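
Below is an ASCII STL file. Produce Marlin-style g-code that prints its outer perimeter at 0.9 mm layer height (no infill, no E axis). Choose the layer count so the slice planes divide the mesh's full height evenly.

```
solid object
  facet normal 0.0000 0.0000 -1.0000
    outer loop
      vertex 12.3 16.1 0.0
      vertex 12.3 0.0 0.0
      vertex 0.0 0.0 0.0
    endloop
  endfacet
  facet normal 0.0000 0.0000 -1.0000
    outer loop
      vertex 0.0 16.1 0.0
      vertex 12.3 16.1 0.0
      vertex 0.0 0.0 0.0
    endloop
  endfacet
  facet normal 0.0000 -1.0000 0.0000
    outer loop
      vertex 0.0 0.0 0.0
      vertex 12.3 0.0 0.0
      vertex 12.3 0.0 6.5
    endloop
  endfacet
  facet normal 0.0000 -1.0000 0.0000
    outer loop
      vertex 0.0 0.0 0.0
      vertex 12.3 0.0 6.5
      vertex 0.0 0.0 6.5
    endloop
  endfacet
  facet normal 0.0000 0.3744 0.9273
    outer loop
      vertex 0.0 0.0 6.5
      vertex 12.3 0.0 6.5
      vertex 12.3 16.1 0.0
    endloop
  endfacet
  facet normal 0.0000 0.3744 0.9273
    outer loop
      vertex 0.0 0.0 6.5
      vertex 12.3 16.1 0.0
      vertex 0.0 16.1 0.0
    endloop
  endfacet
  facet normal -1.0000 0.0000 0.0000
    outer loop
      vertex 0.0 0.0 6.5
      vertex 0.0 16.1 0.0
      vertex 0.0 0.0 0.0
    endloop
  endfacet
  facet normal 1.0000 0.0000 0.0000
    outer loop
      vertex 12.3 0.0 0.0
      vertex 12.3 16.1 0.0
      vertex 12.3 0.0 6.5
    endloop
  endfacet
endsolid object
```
; perimeter-only toolpath
G21 ; units = mm
G90 ; absolute positioning
G28 ; home
; layer 1
G0 Z0.9
G0 X0.0 Y0.0
G1 X12.3 Y0.0
G1 X12.3 Y13.8
G1 X0.0 Y13.8
G1 X0.0 Y0.0
; layer 2
G0 Z1.9
G0 X0.0 Y0.0
G1 X12.3 Y0.0
G1 X12.3 Y11.5
G1 X0.0 Y11.5
G1 X0.0 Y0.0
; layer 3
G0 Z2.8
G0 X0.0 Y0.0
G1 X12.3 Y0.0
G1 X12.3 Y9.2
G1 X0.0 Y9.2
G1 X0.0 Y0.0
; layer 4
G0 Z3.7
G0 X0.0 Y0.0
G1 X12.3 Y0.0
G1 X12.3 Y6.9
G1 X0.0 Y6.9
G1 X0.0 Y0.0
; layer 5
G0 Z4.6
G0 X0.0 Y0.0
G1 X12.3 Y0.0
G1 X12.3 Y4.6
G1 X0.0 Y4.6
G1 X0.0 Y0.0
; layer 6
G0 Z5.6
G0 X0.0 Y0.0
G1 X12.3 Y0.0
G1 X12.3 Y2.3
G1 X0.0 Y2.3
G1 X0.0 Y0.0
M2 ; end

The solid is a wedge (ramp): 12.3 × 16.1 mm base, rising to 6.5 mm along the y=0 edge and sloping linearly to z=0 at y=16.1. Slicing at Δz = 0.9 mm — 7 equal slices spanning the solid's height, so layer i sits at z = i·h/7 — gives 6 non-empty perimeters. Each is a 4-segment closed polygon; G0 lifts to the layer z and rapids to the start vertex, then G1 traces the edges. The cross-section shrinks linearly with z (the slice at the apex is degenerate and omitted).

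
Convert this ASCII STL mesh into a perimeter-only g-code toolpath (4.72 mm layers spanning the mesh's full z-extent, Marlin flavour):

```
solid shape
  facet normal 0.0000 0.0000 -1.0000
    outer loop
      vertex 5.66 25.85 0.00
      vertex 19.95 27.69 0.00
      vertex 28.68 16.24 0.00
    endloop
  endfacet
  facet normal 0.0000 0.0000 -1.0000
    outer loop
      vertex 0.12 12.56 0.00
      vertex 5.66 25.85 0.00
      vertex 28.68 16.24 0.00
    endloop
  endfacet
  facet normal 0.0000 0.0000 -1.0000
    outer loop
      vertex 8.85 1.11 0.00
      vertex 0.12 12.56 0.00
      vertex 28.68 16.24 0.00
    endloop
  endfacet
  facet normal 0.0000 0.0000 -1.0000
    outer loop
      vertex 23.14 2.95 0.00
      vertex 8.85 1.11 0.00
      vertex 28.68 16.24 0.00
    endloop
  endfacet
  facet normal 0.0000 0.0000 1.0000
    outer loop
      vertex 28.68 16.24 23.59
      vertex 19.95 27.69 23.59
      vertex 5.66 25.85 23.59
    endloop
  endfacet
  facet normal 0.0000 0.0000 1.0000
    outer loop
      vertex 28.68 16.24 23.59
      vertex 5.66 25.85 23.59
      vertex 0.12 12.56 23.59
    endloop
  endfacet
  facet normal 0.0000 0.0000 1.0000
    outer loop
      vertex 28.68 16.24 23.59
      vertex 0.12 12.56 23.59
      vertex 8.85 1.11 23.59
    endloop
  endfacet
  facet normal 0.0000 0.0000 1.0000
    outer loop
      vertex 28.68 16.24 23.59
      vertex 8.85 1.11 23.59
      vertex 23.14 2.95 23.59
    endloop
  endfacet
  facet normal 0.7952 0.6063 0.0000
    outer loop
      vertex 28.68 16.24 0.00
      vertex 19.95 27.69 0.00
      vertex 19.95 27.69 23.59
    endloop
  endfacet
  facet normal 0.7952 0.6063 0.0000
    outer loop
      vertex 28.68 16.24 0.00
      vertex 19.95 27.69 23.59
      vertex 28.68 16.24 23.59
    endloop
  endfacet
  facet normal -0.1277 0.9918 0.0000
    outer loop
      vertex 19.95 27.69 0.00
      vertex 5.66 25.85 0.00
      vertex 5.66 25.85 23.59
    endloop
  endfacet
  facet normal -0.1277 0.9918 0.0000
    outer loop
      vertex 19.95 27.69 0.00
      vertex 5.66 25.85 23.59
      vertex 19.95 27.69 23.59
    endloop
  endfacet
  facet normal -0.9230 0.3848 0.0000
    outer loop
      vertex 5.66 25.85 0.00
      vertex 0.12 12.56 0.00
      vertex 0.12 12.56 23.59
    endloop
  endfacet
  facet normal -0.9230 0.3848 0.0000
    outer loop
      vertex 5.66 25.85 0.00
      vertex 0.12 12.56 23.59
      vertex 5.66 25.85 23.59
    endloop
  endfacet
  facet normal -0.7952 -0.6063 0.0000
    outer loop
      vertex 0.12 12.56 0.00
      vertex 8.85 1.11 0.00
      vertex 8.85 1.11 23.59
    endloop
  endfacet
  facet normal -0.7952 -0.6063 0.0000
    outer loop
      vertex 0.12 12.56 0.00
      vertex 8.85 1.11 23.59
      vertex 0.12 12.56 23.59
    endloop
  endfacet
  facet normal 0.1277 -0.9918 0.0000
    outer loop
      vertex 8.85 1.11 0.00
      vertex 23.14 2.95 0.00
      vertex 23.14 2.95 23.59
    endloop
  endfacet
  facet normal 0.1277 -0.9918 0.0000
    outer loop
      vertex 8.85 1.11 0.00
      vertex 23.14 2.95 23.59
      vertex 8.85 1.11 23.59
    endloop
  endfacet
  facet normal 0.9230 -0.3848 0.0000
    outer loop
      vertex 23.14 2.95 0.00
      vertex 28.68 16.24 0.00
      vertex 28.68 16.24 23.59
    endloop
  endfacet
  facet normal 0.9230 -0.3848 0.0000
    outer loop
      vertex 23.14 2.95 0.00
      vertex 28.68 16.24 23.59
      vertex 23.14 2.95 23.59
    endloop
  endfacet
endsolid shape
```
; perimeter-only toolpath
G21 ; units = mm
G90 ; absolute positioning
G28 ; home
; layer 1
G0 Z4.72
G0 X28.68 Y16.24
G1 X19.95 Y27.69
G1 X5.66 Y25.85
G1 X0.12 Y12.56
G1 X8.85 Y1.11
G1 X23.14 Y2.95
G1 X28.68 Y16.24
; layer 2
G0 Z9.44
G0 X28.68 Y16.24
G1 X19.95 Y27.69
G1 X5.66 Y25.85
G1 X0.12 Y12.56
G1 X8.85 Y1.11
G1 X23.14 Y2.95
G1 X28.68 Y16.24
; layer 3
G0 Z14.15
G0 X28.68 Y16.24
G1 X19.95 Y27.69
G1 X5.66 Y25.85
G1 X0.12 Y12.56
G1 X8.85 Y1.11
G1 X23.14 Y2.95
G1 X28.68 Y16.24
; layer 4
G0 Z18.87
G0 X28.68 Y16.24
G1 X19.95 Y27.69
G1 X5.66 Y25.85
G1 X0.12 Y12.56
G1 X8.85 Y1.11
G1 X23.14 Y2.95
G1 X28.68 Y16.24
; layer 5
G0 Z23.59
G0 X28.68 Y16.24
G1 X19.95 Y27.69
G1 X5.66 Y25.85
G1 X0.12 Y12.56
G1 X8.85 Y1.11
G1 X23.14 Y2.95
G1 X28.68 Y16.24
M2 ; end

The solid is a regular 6-sided prism (a cylinder approximated with 6 flat sides), circumscribed radius ≈ 14.4 mm, height ≈ 23.6 mm. Slicing at Δz = 4.72 mm — 5 equal slices spanning the solid's height, so layer i sits at z = i·h/5 — gives 5 non-empty perimeters. Each is a 6-segment closed polygon; G0 lifts to the layer z and rapids to the start vertex, then G1 traces the edges.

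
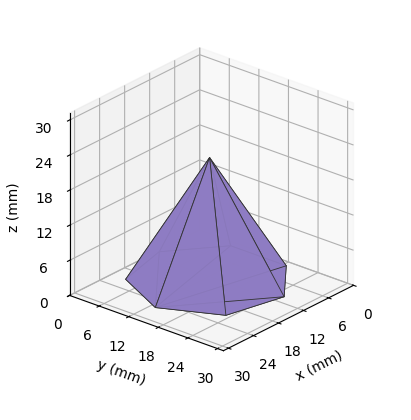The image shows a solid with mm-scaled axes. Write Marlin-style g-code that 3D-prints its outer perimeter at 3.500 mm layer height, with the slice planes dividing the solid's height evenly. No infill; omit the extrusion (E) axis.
Reading the render: the shape is a regular 7-sided pyramid, base circumscribed radius ≈ 13 mm, apex at z ≈ 21 mm (dimensions read to the nearest mm from the axis ticks). For the g-code, the solid's height is divided into equal slices at the stated Δz and each level perimeter traced with G1 moves after a G0 lift.

; perimeter-only toolpath
G21 ; units = mm
G90 ; absolute positioning
G28 ; home
; layer 1
G0 Z3.500
G0 X23.833 Y13.000
G1 X19.754 Y21.470
G1 X10.589 Y23.562
G1 X3.239 Y17.700
G1 X3.239 Y8.300
G1 X10.589 Y2.438
G1 X19.754 Y4.530
G1 X23.833 Y13.000
; layer 2
G0 Z7.000
G0 X21.667 Y13.000
G1 X18.403 Y19.776
G1 X11.071 Y21.449
G1 X5.191 Y16.760
G1 X5.191 Y9.240
G1 X11.071 Y4.551
G1 X18.403 Y6.224
G1 X21.667 Y13.000
; layer 3
G0 Z10.500
G0 X19.500 Y13.000
G1 X17.053 Y18.082
G1 X11.553 Y19.337
G1 X7.143 Y15.820
G1 X7.143 Y10.180
G1 X11.553 Y6.663
G1 X17.053 Y7.918
G1 X19.500 Y13.000
; layer 4
G0 Z14.000
G0 X17.333 Y13.000
G1 X15.702 Y16.388
G1 X12.036 Y17.225
G1 X9.096 Y14.880
G1 X9.096 Y11.120
G1 X12.036 Y8.775
G1 X15.702 Y9.612
G1 X17.333 Y13.000
; layer 5
G0 Z17.500
G0 X15.167 Y13.000
G1 X14.351 Y14.694
G1 X12.518 Y15.112
G1 X11.048 Y13.940
G1 X11.048 Y12.060
G1 X12.518 Y10.888
G1 X14.351 Y11.306
G1 X15.167 Y13.000
M2 ; end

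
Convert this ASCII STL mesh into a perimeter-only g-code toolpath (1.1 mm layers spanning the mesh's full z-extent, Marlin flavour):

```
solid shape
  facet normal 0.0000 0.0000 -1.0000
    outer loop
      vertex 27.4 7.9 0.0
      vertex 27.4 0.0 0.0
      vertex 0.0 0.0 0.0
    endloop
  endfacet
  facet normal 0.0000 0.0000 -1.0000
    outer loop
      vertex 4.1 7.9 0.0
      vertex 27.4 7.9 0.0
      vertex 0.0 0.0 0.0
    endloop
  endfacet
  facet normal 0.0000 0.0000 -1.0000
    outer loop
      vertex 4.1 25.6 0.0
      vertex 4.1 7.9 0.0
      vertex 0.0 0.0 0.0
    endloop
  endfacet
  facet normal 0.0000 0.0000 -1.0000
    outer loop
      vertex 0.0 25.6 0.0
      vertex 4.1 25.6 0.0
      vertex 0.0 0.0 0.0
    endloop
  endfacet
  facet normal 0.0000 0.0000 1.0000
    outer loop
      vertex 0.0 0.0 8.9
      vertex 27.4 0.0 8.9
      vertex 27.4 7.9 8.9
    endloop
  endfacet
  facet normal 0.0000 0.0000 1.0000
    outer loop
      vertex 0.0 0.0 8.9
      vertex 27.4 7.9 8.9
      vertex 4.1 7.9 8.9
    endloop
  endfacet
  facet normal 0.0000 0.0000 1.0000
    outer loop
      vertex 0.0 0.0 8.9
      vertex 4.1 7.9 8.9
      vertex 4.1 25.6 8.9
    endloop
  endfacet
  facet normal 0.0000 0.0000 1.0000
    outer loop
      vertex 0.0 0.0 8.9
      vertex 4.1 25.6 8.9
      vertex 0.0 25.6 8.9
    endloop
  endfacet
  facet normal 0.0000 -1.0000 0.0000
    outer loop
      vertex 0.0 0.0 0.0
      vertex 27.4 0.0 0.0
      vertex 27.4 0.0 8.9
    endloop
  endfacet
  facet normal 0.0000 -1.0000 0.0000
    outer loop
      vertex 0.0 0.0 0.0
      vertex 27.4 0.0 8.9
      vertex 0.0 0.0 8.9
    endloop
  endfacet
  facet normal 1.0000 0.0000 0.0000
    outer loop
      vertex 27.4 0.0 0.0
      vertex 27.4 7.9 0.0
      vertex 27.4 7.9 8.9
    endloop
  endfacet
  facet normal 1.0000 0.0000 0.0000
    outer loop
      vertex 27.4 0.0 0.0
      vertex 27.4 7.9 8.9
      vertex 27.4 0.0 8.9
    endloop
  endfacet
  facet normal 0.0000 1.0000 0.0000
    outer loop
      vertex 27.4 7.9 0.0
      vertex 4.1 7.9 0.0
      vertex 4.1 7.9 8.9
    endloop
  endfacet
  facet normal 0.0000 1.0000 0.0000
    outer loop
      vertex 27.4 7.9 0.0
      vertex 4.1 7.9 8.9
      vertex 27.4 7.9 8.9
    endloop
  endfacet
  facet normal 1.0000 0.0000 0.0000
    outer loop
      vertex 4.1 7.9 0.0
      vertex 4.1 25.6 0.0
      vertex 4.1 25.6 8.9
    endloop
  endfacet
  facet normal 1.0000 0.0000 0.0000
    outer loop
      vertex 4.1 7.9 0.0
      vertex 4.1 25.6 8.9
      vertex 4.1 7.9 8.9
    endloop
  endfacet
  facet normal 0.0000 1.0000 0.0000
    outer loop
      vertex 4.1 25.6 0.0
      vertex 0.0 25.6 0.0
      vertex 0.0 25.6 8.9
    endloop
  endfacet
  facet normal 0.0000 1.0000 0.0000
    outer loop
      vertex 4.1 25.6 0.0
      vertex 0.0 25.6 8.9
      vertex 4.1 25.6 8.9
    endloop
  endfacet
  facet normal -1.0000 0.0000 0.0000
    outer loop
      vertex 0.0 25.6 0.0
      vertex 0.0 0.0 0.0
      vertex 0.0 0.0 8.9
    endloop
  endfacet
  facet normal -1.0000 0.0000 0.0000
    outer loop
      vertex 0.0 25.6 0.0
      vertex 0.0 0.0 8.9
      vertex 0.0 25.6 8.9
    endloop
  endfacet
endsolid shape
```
; perimeter-only toolpath
G21 ; units = mm
G90 ; absolute positioning
G28 ; home
; layer 1
G0 Z1.1
G0 X0.0 Y0.0
G1 X27.4 Y0.0
G1 X27.4 Y7.9
G1 X4.1 Y7.9
G1 X4.1 Y25.6
G1 X0.0 Y25.6
G1 X0.0 Y0.0
; layer 2
G0 Z2.2
G0 X0.0 Y0.0
G1 X27.4 Y0.0
G1 X27.4 Y7.9
G1 X4.1 Y7.9
G1 X4.1 Y25.6
G1 X0.0 Y25.6
G1 X0.0 Y0.0
; layer 3
G0 Z3.3
G0 X0.0 Y0.0
G1 X27.4 Y0.0
G1 X27.4 Y7.9
G1 X4.1 Y7.9
G1 X4.1 Y25.6
G1 X0.0 Y25.6
G1 X0.0 Y0.0
; layer 4
G0 Z4.5
G0 X0.0 Y0.0
G1 X27.4 Y0.0
G1 X27.4 Y7.9
G1 X4.1 Y7.9
G1 X4.1 Y25.6
G1 X0.0 Y25.6
G1 X0.0 Y0.0
; layer 5
G0 Z5.6
G0 X0.0 Y0.0
G1 X27.4 Y0.0
G1 X27.4 Y7.9
G1 X4.1 Y7.9
G1 X4.1 Y25.6
G1 X0.0 Y25.6
G1 X0.0 Y0.0
; layer 6
G0 Z6.7
G0 X0.0 Y0.0
G1 X27.4 Y0.0
G1 X27.4 Y7.9
G1 X4.1 Y7.9
G1 X4.1 Y25.6
G1 X0.0 Y25.6
G1 X0.0 Y0.0
; layer 7
G0 Z7.8
G0 X0.0 Y0.0
G1 X27.4 Y0.0
G1 X27.4 Y7.9
G1 X4.1 Y7.9
G1 X4.1 Y25.6
G1 X0.0 Y25.6
G1 X0.0 Y0.0
; layer 8
G0 Z8.9
G0 X0.0 Y0.0
G1 X27.4 Y0.0
G1 X27.4 Y7.9
G1 X4.1 Y7.9
G1 X4.1 Y25.6
G1 X0.0 Y25.6
G1 X0.0 Y0.0
M2 ; end

The solid is an L-shaped prism: outer 27.4 × 25.6 mm, arm thicknesses ≈ 7.9 mm (horizontal) and 4.1 mm (vertical), extruded 8.9 mm in z. Slicing at Δz = 1.1 mm — 8 equal slices spanning the solid's height, so layer i sits at z = i·h/8 — gives 8 non-empty perimeters. Each is a 6-segment closed polygon; G0 lifts to the layer z and rapids to the start vertex, then G1 traces the edges.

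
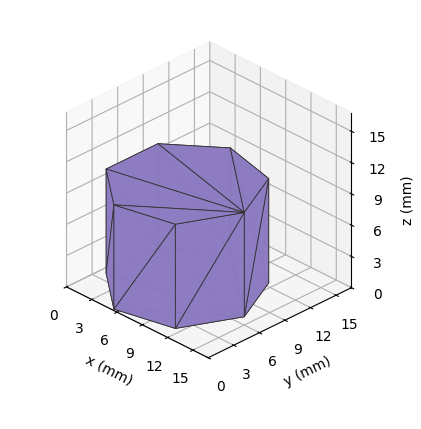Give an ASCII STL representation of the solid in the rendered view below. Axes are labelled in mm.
Reading the render: the shape is a regular 7-sided prism (a cylinder approximated with 7 flat sides), circumscribed radius ≈ 7 mm, height ≈ 10 mm (dimensions read to the nearest mm from the axis ticks). For the STL, each face is triangulated and given an outward normal.

solid part
  facet normal 0.0000 0.0000 -1.0000
    outer loop
      vertex 5.442 13.824 0.000
      vertex 11.364 12.473 0.000
      vertex 14.000 7.000 0.000
    endloop
  endfacet
  facet normal 0.0000 0.0000 -1.0000
    outer loop
      vertex 0.693 10.037 0.000
      vertex 5.442 13.824 0.000
      vertex 14.000 7.000 0.000
    endloop
  endfacet
  facet normal 0.0000 0.0000 -1.0000
    outer loop
      vertex 0.693 3.963 0.000
      vertex 0.693 10.037 0.000
      vertex 14.000 7.000 0.000
    endloop
  endfacet
  facet normal 0.0000 0.0000 -1.0000
    outer loop
      vertex 5.442 0.176 0.000
      vertex 0.693 3.963 0.000
      vertex 14.000 7.000 0.000
    endloop
  endfacet
  facet normal 0.0000 0.0000 -1.0000
    outer loop
      vertex 11.364 1.527 0.000
      vertex 5.442 0.176 0.000
      vertex 14.000 7.000 0.000
    endloop
  endfacet
  facet normal 0.0000 0.0000 1.0000
    outer loop
      vertex 14.000 7.000 10.000
      vertex 11.364 12.473 10.000
      vertex 5.442 13.824 10.000
    endloop
  endfacet
  facet normal 0.0000 0.0000 1.0000
    outer loop
      vertex 14.000 7.000 10.000
      vertex 5.442 13.824 10.000
      vertex 0.693 10.037 10.000
    endloop
  endfacet
  facet normal 0.0000 0.0000 1.0000
    outer loop
      vertex 14.000 7.000 10.000
      vertex 0.693 10.037 10.000
      vertex 0.693 3.963 10.000
    endloop
  endfacet
  facet normal 0.0000 0.0000 1.0000
    outer loop
      vertex 14.000 7.000 10.000
      vertex 0.693 3.963 10.000
      vertex 5.442 0.176 10.000
    endloop
  endfacet
  facet normal 0.0000 0.0000 1.0000
    outer loop
      vertex 14.000 7.000 10.000
      vertex 5.442 0.176 10.000
      vertex 11.364 1.527 10.000
    endloop
  endfacet
  facet normal 0.9009 0.4339 0.0000
    outer loop
      vertex 14.000 7.000 0.000
      vertex 11.364 12.473 0.000
      vertex 11.364 12.473 10.000
    endloop
  endfacet
  facet normal 0.9009 0.4339 0.0000
    outer loop
      vertex 14.000 7.000 0.000
      vertex 11.364 12.473 10.000
      vertex 14.000 7.000 10.000
    endloop
  endfacet
  facet normal 0.2224 0.9750 0.0000
    outer loop
      vertex 11.364 12.473 0.000
      vertex 5.442 13.824 0.000
      vertex 5.442 13.824 10.000
    endloop
  endfacet
  facet normal 0.2224 0.9750 0.0000
    outer loop
      vertex 11.364 12.473 0.000
      vertex 5.442 13.824 10.000
      vertex 11.364 12.473 10.000
    endloop
  endfacet
  facet normal -0.6235 0.7818 0.0000
    outer loop
      vertex 5.442 13.824 0.000
      vertex 0.693 10.037 0.000
      vertex 0.693 10.037 10.000
    endloop
  endfacet
  facet normal -0.6235 0.7818 0.0000
    outer loop
      vertex 5.442 13.824 0.000
      vertex 0.693 10.037 10.000
      vertex 5.442 13.824 10.000
    endloop
  endfacet
  facet normal -1.0000 0.0000 0.0000
    outer loop
      vertex 0.693 10.037 0.000
      vertex 0.693 3.963 0.000
      vertex 0.693 3.963 10.000
    endloop
  endfacet
  facet normal -1.0000 0.0000 0.0000
    outer loop
      vertex 0.693 10.037 0.000
      vertex 0.693 3.963 10.000
      vertex 0.693 10.037 10.000
    endloop
  endfacet
  facet normal -0.6235 -0.7818 0.0000
    outer loop
      vertex 0.693 3.963 0.000
      vertex 5.442 0.176 0.000
      vertex 5.442 0.176 10.000
    endloop
  endfacet
  facet normal -0.6235 -0.7818 0.0000
    outer loop
      vertex 0.693 3.963 0.000
      vertex 5.442 0.176 10.000
      vertex 0.693 3.963 10.000
    endloop
  endfacet
  facet normal 0.2224 -0.9750 0.0000
    outer loop
      vertex 5.442 0.176 0.000
      vertex 11.364 1.527 0.000
      vertex 11.364 1.527 10.000
    endloop
  endfacet
  facet normal 0.2224 -0.9750 0.0000
    outer loop
      vertex 5.442 0.176 0.000
      vertex 11.364 1.527 10.000
      vertex 5.442 0.176 10.000
    endloop
  endfacet
  facet normal 0.9009 -0.4339 0.0000
    outer loop
      vertex 11.364 1.527 0.000
      vertex 14.000 7.000 0.000
      vertex 14.000 7.000 10.000
    endloop
  endfacet
  facet normal 0.9009 -0.4339 0.0000
    outer loop
      vertex 11.364 1.527 0.000
      vertex 14.000 7.000 10.000
      vertex 11.364 1.527 10.000
    endloop
  endfacet
endsolid part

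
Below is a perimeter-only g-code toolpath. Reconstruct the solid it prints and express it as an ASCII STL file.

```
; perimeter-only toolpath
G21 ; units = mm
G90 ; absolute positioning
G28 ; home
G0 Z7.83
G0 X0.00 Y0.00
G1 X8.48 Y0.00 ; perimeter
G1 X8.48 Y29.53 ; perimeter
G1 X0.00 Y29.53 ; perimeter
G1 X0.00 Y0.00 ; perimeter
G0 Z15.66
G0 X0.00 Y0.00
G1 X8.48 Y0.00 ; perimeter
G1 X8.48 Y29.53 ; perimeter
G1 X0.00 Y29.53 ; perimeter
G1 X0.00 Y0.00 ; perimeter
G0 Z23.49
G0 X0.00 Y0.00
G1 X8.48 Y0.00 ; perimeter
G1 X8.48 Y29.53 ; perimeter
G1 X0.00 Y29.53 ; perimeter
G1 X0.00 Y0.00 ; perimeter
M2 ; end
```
solid part
  facet normal 0.0000 0.0000 -1.0000
    outer loop
      vertex 8.48 29.53 0.00
      vertex 8.48 0.00 0.00
      vertex 0.00 0.00 0.00
    endloop
  endfacet
  facet normal 0.0000 0.0000 -1.0000
    outer loop
      vertex 0.00 29.53 0.00
      vertex 8.48 29.53 0.00
      vertex 0.00 0.00 0.00
    endloop
  endfacet
  facet normal 0.0000 0.0000 1.0000
    outer loop
      vertex 0.00 0.00 23.49
      vertex 8.48 0.00 23.49
      vertex 8.48 29.53 23.49
    endloop
  endfacet
  facet normal 0.0000 0.0000 1.0000
    outer loop
      vertex 0.00 0.00 23.49
      vertex 8.48 29.53 23.49
      vertex 0.00 29.53 23.49
    endloop
  endfacet
  facet normal 0.0000 -1.0000 0.0000
    outer loop
      vertex 0.00 0.00 0.00
      vertex 8.48 0.00 0.00
      vertex 8.48 0.00 23.49
    endloop
  endfacet
  facet normal 0.0000 -1.0000 0.0000
    outer loop
      vertex 0.00 0.00 0.00
      vertex 8.48 0.00 23.49
      vertex 0.00 0.00 23.49
    endloop
  endfacet
  facet normal 0.0000 1.0000 0.0000
    outer loop
      vertex 8.48 29.53 23.49
      vertex 8.48 29.53 0.00
      vertex 0.00 29.53 0.00
    endloop
  endfacet
  facet normal 0.0000 1.0000 0.0000
    outer loop
      vertex 0.00 29.53 23.49
      vertex 8.48 29.53 23.49
      vertex 0.00 29.53 0.00
    endloop
  endfacet
  facet normal -1.0000 0.0000 0.0000
    outer loop
      vertex 0.00 29.53 23.49
      vertex 0.00 29.53 0.00
      vertex 0.00 0.00 0.00
    endloop
  endfacet
  facet normal -1.0000 0.0000 0.0000
    outer loop
      vertex 0.00 0.00 23.49
      vertex 0.00 29.53 23.49
      vertex 0.00 0.00 0.00
    endloop
  endfacet
  facet normal 1.0000 0.0000 0.0000
    outer loop
      vertex 8.48 0.00 0.00
      vertex 8.48 29.53 0.00
      vertex 8.48 29.53 23.49
    endloop
  endfacet
  facet normal 1.0000 0.0000 0.0000
    outer loop
      vertex 8.48 0.00 0.00
      vertex 8.48 29.53 23.49
      vertex 8.48 0.00 23.49
    endloop
  endfacet
endsolid part

The G0 Z moves step by Δz≈7.83 mm. Every layer's G1 loop is the same polygon, so the solid is a straight extrusion of it from z=0 to z≈23.5. Closing with flat bottom and top caps and triangulating gives 12 facets — a rectangular box, roughly 8.48 × 29.5 mm footprint and 23.5 mm tall.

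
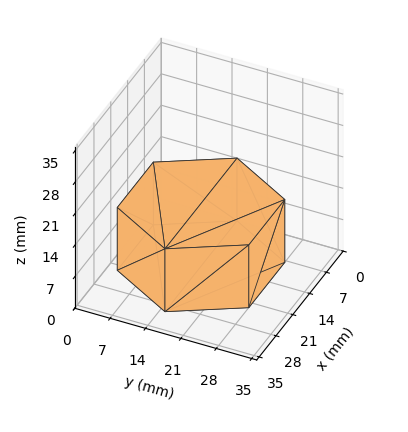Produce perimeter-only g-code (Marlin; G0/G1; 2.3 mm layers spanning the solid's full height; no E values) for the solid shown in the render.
Reading the render: the shape is a regular 6-sided prism (a cylinder approximated with 6 flat sides), circumscribed radius ≈ 15 mm, height ≈ 14 mm (dimensions read to the nearest mm from the axis ticks). For the g-code, the solid's height is divided into equal slices at the stated Δz and each level perimeter traced with G1 moves after a G0 lift.

; perimeter-only toolpath
G21 ; units = mm
G90 ; absolute positioning
G28 ; home
; layer 1
G0 Z2.3
G0 X30.0 Y15.0
G1 X22.5 Y28.0
G1 X7.5 Y28.0
G1 X0.0 Y15.0
G1 X7.5 Y2.0
G1 X22.5 Y2.0
G1 X30.0 Y15.0
; layer 2
G0 Z4.7
G0 X30.0 Y15.0
G1 X22.5 Y28.0
G1 X7.5 Y28.0
G1 X0.0 Y15.0
G1 X7.5 Y2.0
G1 X22.5 Y2.0
G1 X30.0 Y15.0
; layer 3
G0 Z7.0
G0 X30.0 Y15.0
G1 X22.5 Y28.0
G1 X7.5 Y28.0
G1 X0.0 Y15.0
G1 X7.5 Y2.0
G1 X22.5 Y2.0
G1 X30.0 Y15.0
; layer 4
G0 Z9.3
G0 X30.0 Y15.0
G1 X22.5 Y28.0
G1 X7.5 Y28.0
G1 X0.0 Y15.0
G1 X7.5 Y2.0
G1 X22.5 Y2.0
G1 X30.0 Y15.0
; layer 5
G0 Z11.7
G0 X30.0 Y15.0
G1 X22.5 Y28.0
G1 X7.5 Y28.0
G1 X0.0 Y15.0
G1 X7.5 Y2.0
G1 X22.5 Y2.0
G1 X30.0 Y15.0
; layer 6
G0 Z14.0
G0 X30.0 Y15.0
G1 X22.5 Y28.0
G1 X7.5 Y28.0
G1 X0.0 Y15.0
G1 X7.5 Y2.0
G1 X22.5 Y2.0
G1 X30.0 Y15.0
M2 ; end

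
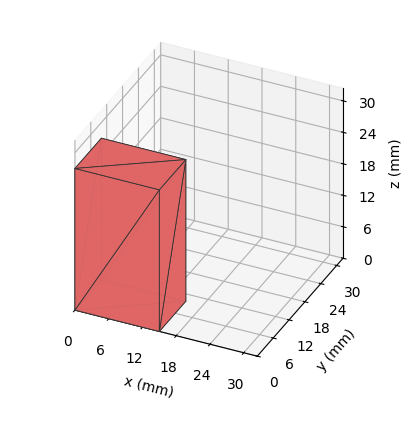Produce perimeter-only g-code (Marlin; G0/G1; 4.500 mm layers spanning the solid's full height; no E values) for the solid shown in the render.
Reading the render: the shape is a rectangular box, roughly 15 × 10 mm footprint and 27 mm tall (dimensions read to the nearest mm from the axis ticks). For the g-code, the solid's height is divided into equal slices at the stated Δz and each level perimeter traced with G1 moves after a G0 lift.

; perimeter-only toolpath
G21 ; units = mm
G90 ; absolute positioning
G28 ; home
; layer 1
G0 Z4.500
G0 X0.000 Y0.000
G1 X15.000 Y0.000
G1 X15.000 Y10.000
G1 X0.000 Y10.000
G1 X0.000 Y0.000
; layer 2
G0 Z9.000
G0 X0.000 Y0.000
G1 X15.000 Y0.000
G1 X15.000 Y10.000
G1 X0.000 Y10.000
G1 X0.000 Y0.000
; layer 3
G0 Z13.500
G0 X0.000 Y0.000
G1 X15.000 Y0.000
G1 X15.000 Y10.000
G1 X0.000 Y10.000
G1 X0.000 Y0.000
; layer 4
G0 Z18.000
G0 X0.000 Y0.000
G1 X15.000 Y0.000
G1 X15.000 Y10.000
G1 X0.000 Y10.000
G1 X0.000 Y0.000
; layer 5
G0 Z22.500
G0 X0.000 Y0.000
G1 X15.000 Y0.000
G1 X15.000 Y10.000
G1 X0.000 Y10.000
G1 X0.000 Y0.000
; layer 6
G0 Z27.000
G0 X0.000 Y0.000
G1 X15.000 Y0.000
G1 X15.000 Y10.000
G1 X0.000 Y10.000
G1 X0.000 Y0.000
M2 ; end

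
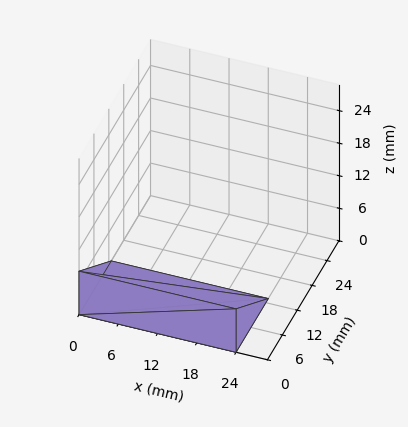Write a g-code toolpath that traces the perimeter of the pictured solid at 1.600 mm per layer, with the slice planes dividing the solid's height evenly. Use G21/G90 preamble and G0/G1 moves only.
Reading the render: the shape is a wedge (ramp): 24 × 13 mm base, rising to 8 mm along the y=0 edge and sloping linearly to z=0 at y=13 (dimensions read to the nearest mm from the axis ticks). For the g-code, the solid's height is divided into equal slices at the stated Δz and each level perimeter traced with G1 moves after a G0 lift.

; perimeter-only toolpath
G21 ; units = mm
G90 ; absolute positioning
G28 ; home
; layer 1
G0 Z1.600
G0 X0.000 Y0.000
G1 X24.000 Y0.000
G1 X24.000 Y10.400
G1 X0.000 Y10.400
G1 X0.000 Y0.000
; layer 2
G0 Z3.200
G0 X0.000 Y0.000
G1 X24.000 Y0.000
G1 X24.000 Y7.800
G1 X0.000 Y7.800
G1 X0.000 Y0.000
; layer 3
G0 Z4.800
G0 X0.000 Y0.000
G1 X24.000 Y0.000
G1 X24.000 Y5.200
G1 X0.000 Y5.200
G1 X0.000 Y0.000
; layer 4
G0 Z6.400
G0 X0.000 Y0.000
G1 X24.000 Y0.000
G1 X24.000 Y2.600
G1 X0.000 Y2.600
G1 X0.000 Y0.000
M2 ; end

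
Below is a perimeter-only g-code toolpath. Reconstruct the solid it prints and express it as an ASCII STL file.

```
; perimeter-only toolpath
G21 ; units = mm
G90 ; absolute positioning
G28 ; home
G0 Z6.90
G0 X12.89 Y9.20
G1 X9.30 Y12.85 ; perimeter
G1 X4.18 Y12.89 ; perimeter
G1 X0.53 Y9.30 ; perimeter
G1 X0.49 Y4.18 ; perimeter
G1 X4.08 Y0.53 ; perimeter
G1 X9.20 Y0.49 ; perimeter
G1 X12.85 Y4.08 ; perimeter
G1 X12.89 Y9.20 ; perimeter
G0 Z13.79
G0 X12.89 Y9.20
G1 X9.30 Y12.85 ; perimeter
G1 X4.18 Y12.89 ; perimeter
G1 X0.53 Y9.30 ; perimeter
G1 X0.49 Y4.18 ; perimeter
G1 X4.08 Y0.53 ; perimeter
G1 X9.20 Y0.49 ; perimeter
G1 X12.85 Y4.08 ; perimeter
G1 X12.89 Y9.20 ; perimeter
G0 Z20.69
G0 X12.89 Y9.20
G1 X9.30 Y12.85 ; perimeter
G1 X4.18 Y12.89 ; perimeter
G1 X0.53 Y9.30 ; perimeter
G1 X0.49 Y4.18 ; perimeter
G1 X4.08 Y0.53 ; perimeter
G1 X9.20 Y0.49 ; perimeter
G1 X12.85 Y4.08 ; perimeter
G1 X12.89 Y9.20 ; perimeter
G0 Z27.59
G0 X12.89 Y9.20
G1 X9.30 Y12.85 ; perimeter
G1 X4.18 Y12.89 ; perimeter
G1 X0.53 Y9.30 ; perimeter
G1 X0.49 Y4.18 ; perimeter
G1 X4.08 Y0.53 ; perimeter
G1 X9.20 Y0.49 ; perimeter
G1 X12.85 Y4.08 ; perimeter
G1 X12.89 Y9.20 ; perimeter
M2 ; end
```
solid part
  facet normal 0.0000 0.0000 -1.0000
    outer loop
      vertex 4.18 12.89 0.00
      vertex 9.30 12.85 0.00
      vertex 12.89 9.20 0.00
    endloop
  endfacet
  facet normal 0.0000 0.0000 -1.0000
    outer loop
      vertex 0.53 9.30 0.00
      vertex 4.18 12.89 0.00
      vertex 12.89 9.20 0.00
    endloop
  endfacet
  facet normal 0.0000 0.0000 -1.0000
    outer loop
      vertex 0.49 4.18 0.00
      vertex 0.53 9.30 0.00
      vertex 12.89 9.20 0.00
    endloop
  endfacet
  facet normal 0.0000 0.0000 -1.0000
    outer loop
      vertex 4.08 0.53 0.00
      vertex 0.49 4.18 0.00
      vertex 12.89 9.20 0.00
    endloop
  endfacet
  facet normal 0.0000 0.0000 -1.0000
    outer loop
      vertex 9.20 0.49 0.00
      vertex 4.08 0.53 0.00
      vertex 12.89 9.20 0.00
    endloop
  endfacet
  facet normal 0.0000 0.0000 -1.0000
    outer loop
      vertex 12.85 4.08 0.00
      vertex 9.20 0.49 0.00
      vertex 12.89 9.20 0.00
    endloop
  endfacet
  facet normal 0.0000 0.0000 1.0000
    outer loop
      vertex 12.89 9.20 27.59
      vertex 9.30 12.85 27.59
      vertex 4.18 12.89 27.59
    endloop
  endfacet
  facet normal 0.0000 0.0000 1.0000
    outer loop
      vertex 12.89 9.20 27.59
      vertex 4.18 12.89 27.59
      vertex 0.53 9.30 27.59
    endloop
  endfacet
  facet normal 0.0000 0.0000 1.0000
    outer loop
      vertex 12.89 9.20 27.59
      vertex 0.53 9.30 27.59
      vertex 0.49 4.18 27.59
    endloop
  endfacet
  facet normal 0.0000 0.0000 1.0000
    outer loop
      vertex 12.89 9.20 27.59
      vertex 0.49 4.18 27.59
      vertex 4.08 0.53 27.59
    endloop
  endfacet
  facet normal 0.0000 0.0000 1.0000
    outer loop
      vertex 12.89 9.20 27.59
      vertex 4.08 0.53 27.59
      vertex 9.20 0.49 27.59
    endloop
  endfacet
  facet normal 0.0000 0.0000 1.0000
    outer loop
      vertex 12.89 9.20 27.59
      vertex 9.20 0.49 27.59
      vertex 12.85 4.08 27.59
    endloop
  endfacet
  facet normal 0.7129 0.7012 0.0000
    outer loop
      vertex 12.89 9.20 0.00
      vertex 9.30 12.85 0.00
      vertex 9.30 12.85 27.59
    endloop
  endfacet
  facet normal 0.7129 0.7012 0.0000
    outer loop
      vertex 12.89 9.20 0.00
      vertex 9.30 12.85 27.59
      vertex 12.89 9.20 27.59
    endloop
  endfacet
  facet normal 0.0078 1.0000 0.0000
    outer loop
      vertex 9.30 12.85 0.00
      vertex 4.18 12.89 0.00
      vertex 4.18 12.89 27.59
    endloop
  endfacet
  facet normal 0.0078 1.0000 0.0000
    outer loop
      vertex 9.30 12.85 0.00
      vertex 4.18 12.89 27.59
      vertex 9.30 12.85 27.59
    endloop
  endfacet
  facet normal -0.7012 0.7129 0.0000
    outer loop
      vertex 4.18 12.89 0.00
      vertex 0.53 9.30 0.00
      vertex 0.53 9.30 27.59
    endloop
  endfacet
  facet normal -0.7012 0.7129 0.0000
    outer loop
      vertex 4.18 12.89 0.00
      vertex 0.53 9.30 27.59
      vertex 4.18 12.89 27.59
    endloop
  endfacet
  facet normal -1.0000 0.0078 0.0000
    outer loop
      vertex 0.53 9.30 0.00
      vertex 0.49 4.18 0.00
      vertex 0.49 4.18 27.59
    endloop
  endfacet
  facet normal -1.0000 0.0078 0.0000
    outer loop
      vertex 0.53 9.30 0.00
      vertex 0.49 4.18 27.59
      vertex 0.53 9.30 27.59
    endloop
  endfacet
  facet normal -0.7129 -0.7012 0.0000
    outer loop
      vertex 0.49 4.18 0.00
      vertex 4.08 0.53 0.00
      vertex 4.08 0.53 27.59
    endloop
  endfacet
  facet normal -0.7129 -0.7012 0.0000
    outer loop
      vertex 0.49 4.18 0.00
      vertex 4.08 0.53 27.59
      vertex 0.49 4.18 27.59
    endloop
  endfacet
  facet normal -0.0078 -1.0000 0.0000
    outer loop
      vertex 4.08 0.53 0.00
      vertex 9.20 0.49 0.00
      vertex 9.20 0.49 27.59
    endloop
  endfacet
  facet normal -0.0078 -1.0000 0.0000
    outer loop
      vertex 4.08 0.53 0.00
      vertex 9.20 0.49 27.59
      vertex 4.08 0.53 27.59
    endloop
  endfacet
  facet normal 0.7012 -0.7129 0.0000
    outer loop
      vertex 9.20 0.49 0.00
      vertex 12.85 4.08 0.00
      vertex 12.85 4.08 27.59
    endloop
  endfacet
  facet normal 0.7012 -0.7129 0.0000
    outer loop
      vertex 9.20 0.49 0.00
      vertex 12.85 4.08 27.59
      vertex 9.20 0.49 27.59
    endloop
  endfacet
  facet normal 1.0000 -0.0078 0.0000
    outer loop
      vertex 12.85 4.08 0.00
      vertex 12.89 9.20 0.00
      vertex 12.89 9.20 27.59
    endloop
  endfacet
  facet normal 1.0000 -0.0078 0.0000
    outer loop
      vertex 12.85 4.08 0.00
      vertex 12.89 9.20 27.59
      vertex 12.85 4.08 27.59
    endloop
  endfacet
endsolid part

The G0 Z moves step by Δz≈6.90 mm. Every layer's G1 loop is the same polygon, so the solid is a straight extrusion of it from z=0 to z≈27.6. Closing with flat bottom and top caps and triangulating gives 28 facets — a regular 8-sided prism (a cylinder approximated with 8 flat sides), circumscribed radius ≈ 6.69 mm, height ≈ 27.6 mm.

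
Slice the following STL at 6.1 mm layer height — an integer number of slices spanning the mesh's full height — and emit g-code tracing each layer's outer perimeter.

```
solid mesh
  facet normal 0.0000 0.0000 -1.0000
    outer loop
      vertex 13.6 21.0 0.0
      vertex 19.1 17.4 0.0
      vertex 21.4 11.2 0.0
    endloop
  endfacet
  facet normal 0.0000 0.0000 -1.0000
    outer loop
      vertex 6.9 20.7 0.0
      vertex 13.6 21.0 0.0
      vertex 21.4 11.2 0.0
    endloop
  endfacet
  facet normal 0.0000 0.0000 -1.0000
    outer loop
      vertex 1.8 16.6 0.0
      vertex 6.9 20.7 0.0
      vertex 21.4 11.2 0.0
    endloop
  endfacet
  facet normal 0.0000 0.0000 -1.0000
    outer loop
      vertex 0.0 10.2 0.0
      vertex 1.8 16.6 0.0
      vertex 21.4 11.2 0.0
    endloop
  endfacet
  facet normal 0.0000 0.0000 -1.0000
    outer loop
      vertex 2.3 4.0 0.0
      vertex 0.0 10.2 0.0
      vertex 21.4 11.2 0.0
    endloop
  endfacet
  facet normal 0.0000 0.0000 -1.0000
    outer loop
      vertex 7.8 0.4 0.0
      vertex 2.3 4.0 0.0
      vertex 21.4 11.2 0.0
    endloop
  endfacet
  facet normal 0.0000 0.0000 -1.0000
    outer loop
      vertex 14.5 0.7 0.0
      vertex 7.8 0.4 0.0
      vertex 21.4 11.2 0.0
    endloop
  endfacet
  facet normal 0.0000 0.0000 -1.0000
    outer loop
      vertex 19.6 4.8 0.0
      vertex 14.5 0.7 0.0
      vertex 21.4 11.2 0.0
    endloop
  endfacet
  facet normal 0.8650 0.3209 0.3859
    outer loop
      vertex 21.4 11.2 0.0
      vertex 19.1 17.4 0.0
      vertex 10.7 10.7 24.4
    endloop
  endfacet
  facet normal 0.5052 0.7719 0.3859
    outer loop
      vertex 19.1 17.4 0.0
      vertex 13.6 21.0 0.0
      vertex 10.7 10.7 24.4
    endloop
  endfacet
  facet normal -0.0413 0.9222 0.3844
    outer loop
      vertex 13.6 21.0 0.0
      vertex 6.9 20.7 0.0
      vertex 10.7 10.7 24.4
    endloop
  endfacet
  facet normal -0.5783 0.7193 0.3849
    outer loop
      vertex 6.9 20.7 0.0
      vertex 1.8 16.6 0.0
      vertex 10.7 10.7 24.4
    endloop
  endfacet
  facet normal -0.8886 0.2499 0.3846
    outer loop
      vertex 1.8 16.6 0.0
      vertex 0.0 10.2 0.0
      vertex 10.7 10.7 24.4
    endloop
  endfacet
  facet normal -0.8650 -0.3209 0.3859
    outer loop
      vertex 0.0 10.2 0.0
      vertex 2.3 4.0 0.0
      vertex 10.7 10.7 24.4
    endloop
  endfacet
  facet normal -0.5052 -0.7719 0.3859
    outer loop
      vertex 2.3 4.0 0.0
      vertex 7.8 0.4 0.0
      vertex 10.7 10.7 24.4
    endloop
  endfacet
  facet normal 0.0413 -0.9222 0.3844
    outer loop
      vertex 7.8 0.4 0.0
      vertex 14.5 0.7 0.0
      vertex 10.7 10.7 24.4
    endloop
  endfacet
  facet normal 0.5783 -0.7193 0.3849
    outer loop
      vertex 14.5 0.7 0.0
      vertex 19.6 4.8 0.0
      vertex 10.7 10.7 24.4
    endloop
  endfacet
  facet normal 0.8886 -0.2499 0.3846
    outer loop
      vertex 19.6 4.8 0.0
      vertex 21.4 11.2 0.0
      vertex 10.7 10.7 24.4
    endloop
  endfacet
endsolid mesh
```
; perimeter-only toolpath
G21 ; units = mm
G90 ; absolute positioning
G28 ; home
; layer 1
G0 Z6.1
G0 X18.7 Y11.1
G1 X17.0 Y15.7
G1 X12.9 Y18.4
G1 X7.9 Y18.2
G1 X4.0 Y15.1
G1 X2.7 Y10.3
G1 X4.4 Y5.7
G1 X8.5 Y3.0
G1 X13.6 Y3.2
G1 X17.4 Y6.3
G1 X18.7 Y11.1
; layer 2
G0 Z12.2
G0 X16.0 Y10.9
G1 X14.9 Y14.0
G1 X12.1 Y15.8
G1 X8.8 Y15.7
G1 X6.2 Y13.7
G1 X5.3 Y10.4
G1 X6.5 Y7.3
G1 X9.2 Y5.5
G1 X12.6 Y5.7
G1 X15.2 Y7.8
G1 X16.0 Y10.9
; layer 3
G0 Z18.3
G0 X13.4 Y10.8
G1 X12.8 Y12.4
G1 X11.4 Y13.3
G1 X9.8 Y13.2
G1 X8.5 Y12.2
G1 X8.0 Y10.6
G1 X8.6 Y9.0
G1 X10.0 Y8.1
G1 X11.7 Y8.2
G1 X12.9 Y9.2
G1 X13.4 Y10.8
M2 ; end

The solid is a regular 10-sided pyramid, base circumscribed radius ≈ 10.7 mm, apex at z ≈ 24.4 mm. Slicing at Δz = 6.1 mm — 4 equal slices spanning the solid's height, so layer i sits at z = i·h/4 — gives 3 non-empty perimeters. Each is a 10-segment closed polygon; G0 lifts to the layer z and rapids to the start vertex, then G1 traces the edges. The cross-section shrinks linearly with z (the slice at the apex is degenerate and omitted).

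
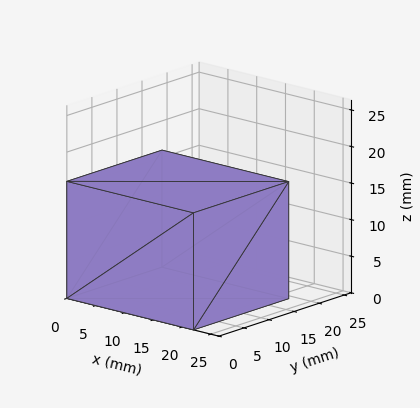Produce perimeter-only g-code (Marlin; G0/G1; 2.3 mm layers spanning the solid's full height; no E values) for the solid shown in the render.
Reading the render: the shape is a rectangular box, roughly 22 × 19 mm footprint and 16 mm tall (dimensions read to the nearest mm from the axis ticks). For the g-code, the solid's height is divided into equal slices at the stated Δz and each level perimeter traced with G1 moves after a G0 lift.

; perimeter-only toolpath
G21 ; units = mm
G90 ; absolute positioning
G28 ; home
; layer 1
G0 Z2.3
G0 X0.0 Y0.0
G1 X22.0 Y0.0
G1 X22.0 Y19.0
G1 X0.0 Y19.0
G1 X0.0 Y0.0
; layer 2
G0 Z4.6
G0 X0.0 Y0.0
G1 X22.0 Y0.0
G1 X22.0 Y19.0
G1 X0.0 Y19.0
G1 X0.0 Y0.0
; layer 3
G0 Z6.9
G0 X0.0 Y0.0
G1 X22.0 Y0.0
G1 X22.0 Y19.0
G1 X0.0 Y19.0
G1 X0.0 Y0.0
; layer 4
G0 Z9.1
G0 X0.0 Y0.0
G1 X22.0 Y0.0
G1 X22.0 Y19.0
G1 X0.0 Y19.0
G1 X0.0 Y0.0
; layer 5
G0 Z11.4
G0 X0.0 Y0.0
G1 X22.0 Y0.0
G1 X22.0 Y19.0
G1 X0.0 Y19.0
G1 X0.0 Y0.0
; layer 6
G0 Z13.7
G0 X0.0 Y0.0
G1 X22.0 Y0.0
G1 X22.0 Y19.0
G1 X0.0 Y19.0
G1 X0.0 Y0.0
; layer 7
G0 Z16.0
G0 X0.0 Y0.0
G1 X22.0 Y0.0
G1 X22.0 Y19.0
G1 X0.0 Y19.0
G1 X0.0 Y0.0
M2 ; end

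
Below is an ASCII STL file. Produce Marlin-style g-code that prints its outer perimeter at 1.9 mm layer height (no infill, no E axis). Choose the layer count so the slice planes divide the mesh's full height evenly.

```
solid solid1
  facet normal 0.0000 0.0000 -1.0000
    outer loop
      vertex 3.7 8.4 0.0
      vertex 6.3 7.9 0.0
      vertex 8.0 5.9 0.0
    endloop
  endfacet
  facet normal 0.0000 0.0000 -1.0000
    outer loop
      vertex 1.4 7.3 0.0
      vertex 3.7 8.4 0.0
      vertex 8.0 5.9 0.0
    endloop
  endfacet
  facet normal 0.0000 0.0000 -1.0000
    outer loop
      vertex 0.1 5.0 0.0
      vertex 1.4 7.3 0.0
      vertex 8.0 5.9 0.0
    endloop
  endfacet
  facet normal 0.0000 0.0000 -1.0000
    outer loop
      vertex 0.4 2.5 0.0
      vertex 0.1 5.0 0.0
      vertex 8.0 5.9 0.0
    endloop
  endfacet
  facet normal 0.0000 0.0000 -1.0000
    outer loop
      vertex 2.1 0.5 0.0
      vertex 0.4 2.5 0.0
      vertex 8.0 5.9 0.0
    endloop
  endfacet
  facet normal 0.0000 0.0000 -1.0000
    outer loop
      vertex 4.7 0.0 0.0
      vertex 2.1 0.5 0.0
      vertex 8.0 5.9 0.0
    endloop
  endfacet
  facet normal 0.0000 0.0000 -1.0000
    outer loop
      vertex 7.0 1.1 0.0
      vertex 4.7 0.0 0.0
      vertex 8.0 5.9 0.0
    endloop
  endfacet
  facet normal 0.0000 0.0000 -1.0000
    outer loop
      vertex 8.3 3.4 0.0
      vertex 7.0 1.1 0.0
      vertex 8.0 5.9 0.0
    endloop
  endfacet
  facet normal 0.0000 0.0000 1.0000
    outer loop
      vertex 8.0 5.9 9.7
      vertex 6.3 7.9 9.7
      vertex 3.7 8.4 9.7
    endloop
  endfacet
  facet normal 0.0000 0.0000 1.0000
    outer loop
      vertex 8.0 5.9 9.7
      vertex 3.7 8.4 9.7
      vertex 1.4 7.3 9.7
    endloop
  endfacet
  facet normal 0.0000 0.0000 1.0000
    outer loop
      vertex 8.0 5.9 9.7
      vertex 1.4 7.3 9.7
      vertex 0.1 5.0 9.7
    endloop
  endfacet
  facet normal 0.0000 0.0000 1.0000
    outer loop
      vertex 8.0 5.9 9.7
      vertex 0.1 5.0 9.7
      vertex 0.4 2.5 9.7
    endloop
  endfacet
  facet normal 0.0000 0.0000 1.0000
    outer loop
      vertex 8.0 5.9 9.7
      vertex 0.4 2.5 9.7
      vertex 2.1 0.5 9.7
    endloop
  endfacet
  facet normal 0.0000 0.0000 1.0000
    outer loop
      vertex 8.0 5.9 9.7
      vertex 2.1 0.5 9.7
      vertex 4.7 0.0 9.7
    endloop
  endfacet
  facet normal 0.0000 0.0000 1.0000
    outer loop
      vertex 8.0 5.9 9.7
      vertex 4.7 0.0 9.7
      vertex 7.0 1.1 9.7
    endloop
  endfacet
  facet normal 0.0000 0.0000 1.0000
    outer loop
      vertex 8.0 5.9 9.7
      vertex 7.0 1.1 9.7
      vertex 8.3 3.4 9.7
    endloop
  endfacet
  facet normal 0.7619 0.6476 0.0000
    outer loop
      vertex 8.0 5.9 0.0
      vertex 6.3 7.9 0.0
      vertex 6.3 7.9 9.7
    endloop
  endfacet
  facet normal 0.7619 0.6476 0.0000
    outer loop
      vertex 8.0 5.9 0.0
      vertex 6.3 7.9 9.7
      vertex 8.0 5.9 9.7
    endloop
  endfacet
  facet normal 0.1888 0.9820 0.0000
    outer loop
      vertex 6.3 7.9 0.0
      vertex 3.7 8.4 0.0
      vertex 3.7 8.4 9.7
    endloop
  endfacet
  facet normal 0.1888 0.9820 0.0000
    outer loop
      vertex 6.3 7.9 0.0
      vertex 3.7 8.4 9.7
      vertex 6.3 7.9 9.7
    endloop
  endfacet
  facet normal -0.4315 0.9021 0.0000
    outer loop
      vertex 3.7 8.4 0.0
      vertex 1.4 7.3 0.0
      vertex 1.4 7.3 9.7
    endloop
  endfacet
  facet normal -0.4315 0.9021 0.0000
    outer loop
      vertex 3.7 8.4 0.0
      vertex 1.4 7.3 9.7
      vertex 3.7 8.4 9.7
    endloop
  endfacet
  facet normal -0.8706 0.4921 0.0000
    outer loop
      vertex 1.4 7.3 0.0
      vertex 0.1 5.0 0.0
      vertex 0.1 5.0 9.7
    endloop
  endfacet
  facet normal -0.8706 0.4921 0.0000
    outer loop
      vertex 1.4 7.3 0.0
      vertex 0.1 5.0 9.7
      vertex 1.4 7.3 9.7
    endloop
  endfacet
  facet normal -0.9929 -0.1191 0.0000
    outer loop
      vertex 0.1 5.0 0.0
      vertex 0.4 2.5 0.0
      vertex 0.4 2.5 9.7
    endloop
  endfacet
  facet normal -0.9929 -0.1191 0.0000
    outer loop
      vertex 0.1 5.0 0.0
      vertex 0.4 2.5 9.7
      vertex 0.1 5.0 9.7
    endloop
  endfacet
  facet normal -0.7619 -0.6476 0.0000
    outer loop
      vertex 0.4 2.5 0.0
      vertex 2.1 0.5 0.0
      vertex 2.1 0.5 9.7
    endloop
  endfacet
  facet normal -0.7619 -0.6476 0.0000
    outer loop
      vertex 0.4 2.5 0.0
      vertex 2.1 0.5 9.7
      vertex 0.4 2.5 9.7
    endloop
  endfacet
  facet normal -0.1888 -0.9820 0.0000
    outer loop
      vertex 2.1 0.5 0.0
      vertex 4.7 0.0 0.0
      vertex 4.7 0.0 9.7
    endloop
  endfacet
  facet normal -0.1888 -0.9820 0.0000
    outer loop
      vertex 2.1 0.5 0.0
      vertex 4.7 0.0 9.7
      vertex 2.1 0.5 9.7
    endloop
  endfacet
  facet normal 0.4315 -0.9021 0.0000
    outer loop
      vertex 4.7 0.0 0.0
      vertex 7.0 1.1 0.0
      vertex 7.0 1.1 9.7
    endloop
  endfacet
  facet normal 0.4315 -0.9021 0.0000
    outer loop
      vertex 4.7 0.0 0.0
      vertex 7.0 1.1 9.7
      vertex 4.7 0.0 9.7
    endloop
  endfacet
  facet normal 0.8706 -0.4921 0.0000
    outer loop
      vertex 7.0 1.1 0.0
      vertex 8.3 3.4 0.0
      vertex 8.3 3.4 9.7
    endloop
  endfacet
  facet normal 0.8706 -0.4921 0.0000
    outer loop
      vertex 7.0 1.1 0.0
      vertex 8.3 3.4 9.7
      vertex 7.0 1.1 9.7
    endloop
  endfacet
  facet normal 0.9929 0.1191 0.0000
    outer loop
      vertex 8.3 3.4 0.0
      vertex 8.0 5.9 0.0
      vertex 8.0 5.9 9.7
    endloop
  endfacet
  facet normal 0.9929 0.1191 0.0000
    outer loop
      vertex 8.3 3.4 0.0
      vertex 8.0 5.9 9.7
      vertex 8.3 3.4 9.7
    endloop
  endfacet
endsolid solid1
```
; perimeter-only toolpath
G21 ; units = mm
G90 ; absolute positioning
G28 ; home
; layer 1
G0 Z1.9
G0 X8.0 Y5.9
G1 X6.3 Y7.9
G1 X3.7 Y8.4
G1 X1.4 Y7.3
G1 X0.1 Y5.0
G1 X0.4 Y2.5
G1 X2.1 Y0.5
G1 X4.7 Y0.0
G1 X7.0 Y1.1
G1 X8.3 Y3.4
G1 X8.0 Y5.9
; layer 2
G0 Z3.9
G0 X8.0 Y5.9
G1 X6.3 Y7.9
G1 X3.7 Y8.4
G1 X1.4 Y7.3
G1 X0.1 Y5.0
G1 X0.4 Y2.5
G1 X2.1 Y0.5
G1 X4.7 Y0.0
G1 X7.0 Y1.1
G1 X8.3 Y3.4
G1 X8.0 Y5.9
; layer 3
G0 Z5.8
G0 X8.0 Y5.9
G1 X6.3 Y7.9
G1 X3.7 Y8.4
G1 X1.4 Y7.3
G1 X0.1 Y5.0
G1 X0.4 Y2.5
G1 X2.1 Y0.5
G1 X4.7 Y0.0
G1 X7.0 Y1.1
G1 X8.3 Y3.4
G1 X8.0 Y5.9
; layer 4
G0 Z7.8
G0 X8.0 Y5.9
G1 X6.3 Y7.9
G1 X3.7 Y8.4
G1 X1.4 Y7.3
G1 X0.1 Y5.0
G1 X0.4 Y2.5
G1 X2.1 Y0.5
G1 X4.7 Y0.0
G1 X7.0 Y1.1
G1 X8.3 Y3.4
G1 X8.0 Y5.9
; layer 5
G0 Z9.7
G0 X8.0 Y5.9
G1 X6.3 Y7.9
G1 X3.7 Y8.4
G1 X1.4 Y7.3
G1 X0.1 Y5.0
G1 X0.4 Y2.5
G1 X2.1 Y0.5
G1 X4.7 Y0.0
G1 X7.0 Y1.1
G1 X8.3 Y3.4
G1 X8.0 Y5.9
M2 ; end

The solid is a regular 10-sided prism (a cylinder approximated with 10 flat sides), circumscribed radius ≈ 4.2 mm, height ≈ 9.7 mm. Slicing at Δz = 1.9 mm — 5 equal slices spanning the solid's height, so layer i sits at z = i·h/5 — gives 5 non-empty perimeters. Each is a 10-segment closed polygon; G0 lifts to the layer z and rapids to the start vertex, then G1 traces the edges.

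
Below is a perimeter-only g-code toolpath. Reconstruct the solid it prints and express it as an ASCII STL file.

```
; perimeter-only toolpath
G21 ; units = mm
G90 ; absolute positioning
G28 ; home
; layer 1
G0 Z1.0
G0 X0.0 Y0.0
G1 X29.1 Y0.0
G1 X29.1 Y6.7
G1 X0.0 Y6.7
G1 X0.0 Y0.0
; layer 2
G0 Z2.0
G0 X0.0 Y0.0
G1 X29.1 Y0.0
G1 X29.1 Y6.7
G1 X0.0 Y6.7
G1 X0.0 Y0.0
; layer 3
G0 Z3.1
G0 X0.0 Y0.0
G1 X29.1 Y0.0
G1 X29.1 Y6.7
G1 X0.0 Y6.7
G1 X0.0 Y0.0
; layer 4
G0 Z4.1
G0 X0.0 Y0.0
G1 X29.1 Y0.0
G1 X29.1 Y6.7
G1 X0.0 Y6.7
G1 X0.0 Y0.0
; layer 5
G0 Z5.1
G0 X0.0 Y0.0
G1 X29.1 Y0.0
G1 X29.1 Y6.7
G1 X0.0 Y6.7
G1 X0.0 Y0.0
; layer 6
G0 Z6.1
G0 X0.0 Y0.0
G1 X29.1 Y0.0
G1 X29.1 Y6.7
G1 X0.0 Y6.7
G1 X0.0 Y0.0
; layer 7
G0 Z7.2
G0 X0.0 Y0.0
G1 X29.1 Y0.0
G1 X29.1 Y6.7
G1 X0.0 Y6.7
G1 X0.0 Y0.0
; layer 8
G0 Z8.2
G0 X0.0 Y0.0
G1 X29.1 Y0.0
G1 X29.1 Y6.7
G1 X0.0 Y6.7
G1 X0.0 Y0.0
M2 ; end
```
solid part
  facet normal 0.0000 0.0000 -1.0000
    outer loop
      vertex 29.1 6.7 0.0
      vertex 29.1 0.0 0.0
      vertex 0.0 0.0 0.0
    endloop
  endfacet
  facet normal 0.0000 0.0000 -1.0000
    outer loop
      vertex 0.0 6.7 0.0
      vertex 29.1 6.7 0.0
      vertex 0.0 0.0 0.0
    endloop
  endfacet
  facet normal 0.0000 0.0000 1.0000
    outer loop
      vertex 0.0 0.0 8.2
      vertex 29.1 0.0 8.2
      vertex 29.1 6.7 8.2
    endloop
  endfacet
  facet normal 0.0000 0.0000 1.0000
    outer loop
      vertex 0.0 0.0 8.2
      vertex 29.1 6.7 8.2
      vertex 0.0 6.7 8.2
    endloop
  endfacet
  facet normal 0.0000 -1.0000 0.0000
    outer loop
      vertex 0.0 0.0 0.0
      vertex 29.1 0.0 0.0
      vertex 29.1 0.0 8.2
    endloop
  endfacet
  facet normal 0.0000 -1.0000 0.0000
    outer loop
      vertex 0.0 0.0 0.0
      vertex 29.1 0.0 8.2
      vertex 0.0 0.0 8.2
    endloop
  endfacet
  facet normal 0.0000 1.0000 0.0000
    outer loop
      vertex 29.1 6.7 8.2
      vertex 29.1 6.7 0.0
      vertex 0.0 6.7 0.0
    endloop
  endfacet
  facet normal 0.0000 1.0000 0.0000
    outer loop
      vertex 0.0 6.7 8.2
      vertex 29.1 6.7 8.2
      vertex 0.0 6.7 0.0
    endloop
  endfacet
  facet normal -1.0000 0.0000 0.0000
    outer loop
      vertex 0.0 6.7 8.2
      vertex 0.0 6.7 0.0
      vertex 0.0 0.0 0.0
    endloop
  endfacet
  facet normal -1.0000 0.0000 0.0000
    outer loop
      vertex 0.0 0.0 8.2
      vertex 0.0 6.7 8.2
      vertex 0.0 0.0 0.0
    endloop
  endfacet
  facet normal 1.0000 0.0000 0.0000
    outer loop
      vertex 29.1 0.0 0.0
      vertex 29.1 6.7 0.0
      vertex 29.1 6.7 8.2
    endloop
  endfacet
  facet normal 1.0000 0.0000 0.0000
    outer loop
      vertex 29.1 0.0 0.0
      vertex 29.1 6.7 8.2
      vertex 29.1 0.0 8.2
    endloop
  endfacet
endsolid part

The G0 Z moves step by Δz≈1.0 mm. Every layer's G1 loop is the same polygon, so the solid is a straight extrusion of it from z=0 to z≈8.2. Closing with flat bottom and top caps and triangulating gives 12 facets — a rectangular box, roughly 29.1 × 6.7 mm footprint and 8.2 mm tall.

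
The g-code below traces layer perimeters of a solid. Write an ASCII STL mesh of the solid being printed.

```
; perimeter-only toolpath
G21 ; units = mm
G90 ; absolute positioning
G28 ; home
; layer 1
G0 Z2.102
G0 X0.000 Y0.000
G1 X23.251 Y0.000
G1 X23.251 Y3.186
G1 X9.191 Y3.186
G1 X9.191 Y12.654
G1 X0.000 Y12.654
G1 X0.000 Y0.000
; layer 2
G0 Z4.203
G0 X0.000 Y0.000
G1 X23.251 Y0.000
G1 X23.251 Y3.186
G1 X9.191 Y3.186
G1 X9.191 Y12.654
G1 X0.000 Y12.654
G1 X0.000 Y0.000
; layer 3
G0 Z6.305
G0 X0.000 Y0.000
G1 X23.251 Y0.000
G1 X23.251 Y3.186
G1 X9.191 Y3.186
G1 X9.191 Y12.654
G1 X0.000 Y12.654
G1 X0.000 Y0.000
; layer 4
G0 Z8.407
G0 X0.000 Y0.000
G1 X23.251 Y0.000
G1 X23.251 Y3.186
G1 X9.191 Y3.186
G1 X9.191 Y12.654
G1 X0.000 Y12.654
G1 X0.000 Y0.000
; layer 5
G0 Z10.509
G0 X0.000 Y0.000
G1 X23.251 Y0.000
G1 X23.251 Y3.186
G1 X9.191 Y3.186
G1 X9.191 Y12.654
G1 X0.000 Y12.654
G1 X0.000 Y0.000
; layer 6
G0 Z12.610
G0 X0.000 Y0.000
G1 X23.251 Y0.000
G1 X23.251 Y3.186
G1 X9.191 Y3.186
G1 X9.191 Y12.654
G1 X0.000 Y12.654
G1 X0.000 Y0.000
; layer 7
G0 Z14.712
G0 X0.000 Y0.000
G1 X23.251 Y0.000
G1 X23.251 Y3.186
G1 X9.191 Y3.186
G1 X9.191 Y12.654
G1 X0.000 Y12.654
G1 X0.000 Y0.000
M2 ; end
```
solid part
  facet normal 0.0000 0.0000 -1.0000
    outer loop
      vertex 23.251 3.186 0.000
      vertex 23.251 0.000 0.000
      vertex 0.000 0.000 0.000
    endloop
  endfacet
  facet normal 0.0000 0.0000 -1.0000
    outer loop
      vertex 9.191 3.186 0.000
      vertex 23.251 3.186 0.000
      vertex 0.000 0.000 0.000
    endloop
  endfacet
  facet normal 0.0000 0.0000 -1.0000
    outer loop
      vertex 9.191 12.654 0.000
      vertex 9.191 3.186 0.000
      vertex 0.000 0.000 0.000
    endloop
  endfacet
  facet normal 0.0000 0.0000 -1.0000
    outer loop
      vertex 0.000 12.654 0.000
      vertex 9.191 12.654 0.000
      vertex 0.000 0.000 0.000
    endloop
  endfacet
  facet normal 0.0000 0.0000 1.0000
    outer loop
      vertex 0.000 0.000 14.712
      vertex 23.251 0.000 14.712
      vertex 23.251 3.186 14.712
    endloop
  endfacet
  facet normal 0.0000 0.0000 1.0000
    outer loop
      vertex 0.000 0.000 14.712
      vertex 23.251 3.186 14.712
      vertex 9.191 3.186 14.712
    endloop
  endfacet
  facet normal 0.0000 0.0000 1.0000
    outer loop
      vertex 0.000 0.000 14.712
      vertex 9.191 3.186 14.712
      vertex 9.191 12.654 14.712
    endloop
  endfacet
  facet normal 0.0000 0.0000 1.0000
    outer loop
      vertex 0.000 0.000 14.712
      vertex 9.191 12.654 14.712
      vertex 0.000 12.654 14.712
    endloop
  endfacet
  facet normal 0.0000 -1.0000 0.0000
    outer loop
      vertex 0.000 0.000 0.000
      vertex 23.251 0.000 0.000
      vertex 23.251 0.000 14.712
    endloop
  endfacet
  facet normal 0.0000 -1.0000 0.0000
    outer loop
      vertex 0.000 0.000 0.000
      vertex 23.251 0.000 14.712
      vertex 0.000 0.000 14.712
    endloop
  endfacet
  facet normal 1.0000 0.0000 0.0000
    outer loop
      vertex 23.251 0.000 0.000
      vertex 23.251 3.186 0.000
      vertex 23.251 3.186 14.712
    endloop
  endfacet
  facet normal 1.0000 0.0000 0.0000
    outer loop
      vertex 23.251 0.000 0.000
      vertex 23.251 3.186 14.712
      vertex 23.251 0.000 14.712
    endloop
  endfacet
  facet normal 0.0000 1.0000 0.0000
    outer loop
      vertex 23.251 3.186 0.000
      vertex 9.191 3.186 0.000
      vertex 9.191 3.186 14.712
    endloop
  endfacet
  facet normal 0.0000 1.0000 0.0000
    outer loop
      vertex 23.251 3.186 0.000
      vertex 9.191 3.186 14.712
      vertex 23.251 3.186 14.712
    endloop
  endfacet
  facet normal 1.0000 0.0000 0.0000
    outer loop
      vertex 9.191 3.186 0.000
      vertex 9.191 12.654 0.000
      vertex 9.191 12.654 14.712
    endloop
  endfacet
  facet normal 1.0000 0.0000 0.0000
    outer loop
      vertex 9.191 3.186 0.000
      vertex 9.191 12.654 14.712
      vertex 9.191 3.186 14.712
    endloop
  endfacet
  facet normal 0.0000 1.0000 0.0000
    outer loop
      vertex 9.191 12.654 0.000
      vertex 0.000 12.654 0.000
      vertex 0.000 12.654 14.712
    endloop
  endfacet
  facet normal 0.0000 1.0000 0.0000
    outer loop
      vertex 9.191 12.654 0.000
      vertex 0.000 12.654 14.712
      vertex 9.191 12.654 14.712
    endloop
  endfacet
  facet normal -1.0000 0.0000 0.0000
    outer loop
      vertex 0.000 12.654 0.000
      vertex 0.000 0.000 0.000
      vertex 0.000 0.000 14.712
    endloop
  endfacet
  facet normal -1.0000 0.0000 0.0000
    outer loop
      vertex 0.000 12.654 0.000
      vertex 0.000 0.000 14.712
      vertex 0.000 12.654 14.712
    endloop
  endfacet
endsolid part

The G0 Z moves step by Δz≈2.102 mm. Every layer's G1 loop is the same polygon, so the solid is a straight extrusion of it from z=0 to z≈14.7. Closing with flat bottom and top caps and triangulating gives 20 facets — an L-shaped prism: outer 23.3 × 12.7 mm, arm thicknesses ≈ 3.19 mm (horizontal) and 9.19 mm (vertical), extruded 14.7 mm in z.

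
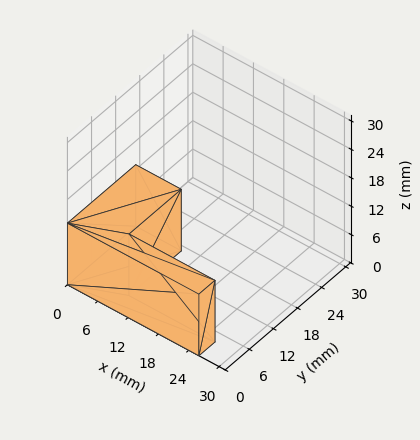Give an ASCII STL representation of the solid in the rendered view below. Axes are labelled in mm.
Reading the render: the shape is an L-shaped prism: outer 26 × 17 mm, arm thicknesses ≈ 4 mm (horizontal) and 9 mm (vertical), extruded 13 mm in z (dimensions read to the nearest mm from the axis ticks). For the STL, each face is triangulated and given an outward normal.

solid part
  facet normal 0.0000 0.0000 -1.0000
    outer loop
      vertex 26.000 4.000 0.000
      vertex 26.000 0.000 0.000
      vertex 0.000 0.000 0.000
    endloop
  endfacet
  facet normal 0.0000 0.0000 -1.0000
    outer loop
      vertex 9.000 4.000 0.000
      vertex 26.000 4.000 0.000
      vertex 0.000 0.000 0.000
    endloop
  endfacet
  facet normal 0.0000 0.0000 -1.0000
    outer loop
      vertex 9.000 17.000 0.000
      vertex 9.000 4.000 0.000
      vertex 0.000 0.000 0.000
    endloop
  endfacet
  facet normal 0.0000 0.0000 -1.0000
    outer loop
      vertex 0.000 17.000 0.000
      vertex 9.000 17.000 0.000
      vertex 0.000 0.000 0.000
    endloop
  endfacet
  facet normal 0.0000 0.0000 1.0000
    outer loop
      vertex 0.000 0.000 13.000
      vertex 26.000 0.000 13.000
      vertex 26.000 4.000 13.000
    endloop
  endfacet
  facet normal 0.0000 0.0000 1.0000
    outer loop
      vertex 0.000 0.000 13.000
      vertex 26.000 4.000 13.000
      vertex 9.000 4.000 13.000
    endloop
  endfacet
  facet normal 0.0000 0.0000 1.0000
    outer loop
      vertex 0.000 0.000 13.000
      vertex 9.000 4.000 13.000
      vertex 9.000 17.000 13.000
    endloop
  endfacet
  facet normal 0.0000 0.0000 1.0000
    outer loop
      vertex 0.000 0.000 13.000
      vertex 9.000 17.000 13.000
      vertex 0.000 17.000 13.000
    endloop
  endfacet
  facet normal 0.0000 -1.0000 0.0000
    outer loop
      vertex 0.000 0.000 0.000
      vertex 26.000 0.000 0.000
      vertex 26.000 0.000 13.000
    endloop
  endfacet
  facet normal 0.0000 -1.0000 0.0000
    outer loop
      vertex 0.000 0.000 0.000
      vertex 26.000 0.000 13.000
      vertex 0.000 0.000 13.000
    endloop
  endfacet
  facet normal 1.0000 0.0000 0.0000
    outer loop
      vertex 26.000 0.000 0.000
      vertex 26.000 4.000 0.000
      vertex 26.000 4.000 13.000
    endloop
  endfacet
  facet normal 1.0000 0.0000 0.0000
    outer loop
      vertex 26.000 0.000 0.000
      vertex 26.000 4.000 13.000
      vertex 26.000 0.000 13.000
    endloop
  endfacet
  facet normal 0.0000 1.0000 0.0000
    outer loop
      vertex 26.000 4.000 0.000
      vertex 9.000 4.000 0.000
      vertex 9.000 4.000 13.000
    endloop
  endfacet
  facet normal 0.0000 1.0000 0.0000
    outer loop
      vertex 26.000 4.000 0.000
      vertex 9.000 4.000 13.000
      vertex 26.000 4.000 13.000
    endloop
  endfacet
  facet normal 1.0000 0.0000 0.0000
    outer loop
      vertex 9.000 4.000 0.000
      vertex 9.000 17.000 0.000
      vertex 9.000 17.000 13.000
    endloop
  endfacet
  facet normal 1.0000 0.0000 0.0000
    outer loop
      vertex 9.000 4.000 0.000
      vertex 9.000 17.000 13.000
      vertex 9.000 4.000 13.000
    endloop
  endfacet
  facet normal 0.0000 1.0000 0.0000
    outer loop
      vertex 9.000 17.000 0.000
      vertex 0.000 17.000 0.000
      vertex 0.000 17.000 13.000
    endloop
  endfacet
  facet normal 0.0000 1.0000 0.0000
    outer loop
      vertex 9.000 17.000 0.000
      vertex 0.000 17.000 13.000
      vertex 9.000 17.000 13.000
    endloop
  endfacet
  facet normal -1.0000 0.0000 0.0000
    outer loop
      vertex 0.000 17.000 0.000
      vertex 0.000 0.000 0.000
      vertex 0.000 0.000 13.000
    endloop
  endfacet
  facet normal -1.0000 0.0000 0.0000
    outer loop
      vertex 0.000 17.000 0.000
      vertex 0.000 0.000 13.000
      vertex 0.000 17.000 13.000
    endloop
  endfacet
endsolid part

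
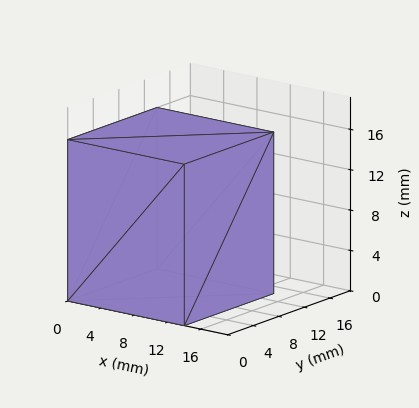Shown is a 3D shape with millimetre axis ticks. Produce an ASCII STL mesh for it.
Reading the render: the shape is a rectangular box, roughly 14 × 14 mm footprint and 16 mm tall (dimensions read to the nearest mm from the axis ticks). For the STL, each face is triangulated and given an outward normal.

solid part
  facet normal 0.0000 0.0000 -1.0000
    outer loop
      vertex 14.00 14.00 0.00
      vertex 14.00 0.00 0.00
      vertex 0.00 0.00 0.00
    endloop
  endfacet
  facet normal 0.0000 0.0000 -1.0000
    outer loop
      vertex 0.00 14.00 0.00
      vertex 14.00 14.00 0.00
      vertex 0.00 0.00 0.00
    endloop
  endfacet
  facet normal 0.0000 0.0000 1.0000
    outer loop
      vertex 0.00 0.00 16.00
      vertex 14.00 0.00 16.00
      vertex 14.00 14.00 16.00
    endloop
  endfacet
  facet normal 0.0000 0.0000 1.0000
    outer loop
      vertex 0.00 0.00 16.00
      vertex 14.00 14.00 16.00
      vertex 0.00 14.00 16.00
    endloop
  endfacet
  facet normal 0.0000 -1.0000 0.0000
    outer loop
      vertex 0.00 0.00 0.00
      vertex 14.00 0.00 0.00
      vertex 14.00 0.00 16.00
    endloop
  endfacet
  facet normal 0.0000 -1.0000 0.0000
    outer loop
      vertex 0.00 0.00 0.00
      vertex 14.00 0.00 16.00
      vertex 0.00 0.00 16.00
    endloop
  endfacet
  facet normal 0.0000 1.0000 0.0000
    outer loop
      vertex 14.00 14.00 16.00
      vertex 14.00 14.00 0.00
      vertex 0.00 14.00 0.00
    endloop
  endfacet
  facet normal 0.0000 1.0000 0.0000
    outer loop
      vertex 0.00 14.00 16.00
      vertex 14.00 14.00 16.00
      vertex 0.00 14.00 0.00
    endloop
  endfacet
  facet normal -1.0000 0.0000 0.0000
    outer loop
      vertex 0.00 14.00 16.00
      vertex 0.00 14.00 0.00
      vertex 0.00 0.00 0.00
    endloop
  endfacet
  facet normal -1.0000 0.0000 0.0000
    outer loop
      vertex 0.00 0.00 16.00
      vertex 0.00 14.00 16.00
      vertex 0.00 0.00 0.00
    endloop
  endfacet
  facet normal 1.0000 0.0000 0.0000
    outer loop
      vertex 14.00 0.00 0.00
      vertex 14.00 14.00 0.00
      vertex 14.00 14.00 16.00
    endloop
  endfacet
  facet normal 1.0000 0.0000 0.0000
    outer loop
      vertex 14.00 0.00 0.00
      vertex 14.00 14.00 16.00
      vertex 14.00 0.00 16.00
    endloop
  endfacet
endsolid part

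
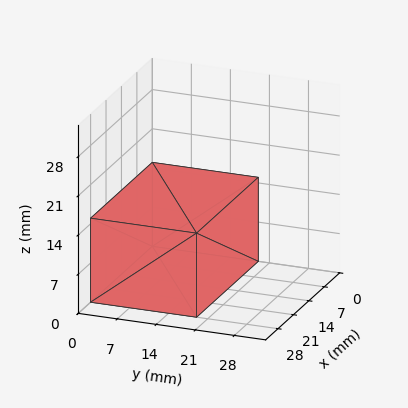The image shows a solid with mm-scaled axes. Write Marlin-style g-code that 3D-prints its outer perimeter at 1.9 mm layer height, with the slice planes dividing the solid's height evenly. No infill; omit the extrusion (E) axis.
Reading the render: the shape is a rectangular box, roughly 28 × 19 mm footprint and 15 mm tall (dimensions read to the nearest mm from the axis ticks). For the g-code, the solid's height is divided into equal slices at the stated Δz and each level perimeter traced with G1 moves after a G0 lift.

; perimeter-only toolpath
G21 ; units = mm
G90 ; absolute positioning
G28 ; home
; layer 1
G0 Z1.9
G0 X0.0 Y0.0
G1 X28.0 Y0.0
G1 X28.0 Y19.0
G1 X0.0 Y19.0
G1 X0.0 Y0.0
; layer 2
G0 Z3.8
G0 X0.0 Y0.0
G1 X28.0 Y0.0
G1 X28.0 Y19.0
G1 X0.0 Y19.0
G1 X0.0 Y0.0
; layer 3
G0 Z5.6
G0 X0.0 Y0.0
G1 X28.0 Y0.0
G1 X28.0 Y19.0
G1 X0.0 Y19.0
G1 X0.0 Y0.0
; layer 4
G0 Z7.5
G0 X0.0 Y0.0
G1 X28.0 Y0.0
G1 X28.0 Y19.0
G1 X0.0 Y19.0
G1 X0.0 Y0.0
; layer 5
G0 Z9.4
G0 X0.0 Y0.0
G1 X28.0 Y0.0
G1 X28.0 Y19.0
G1 X0.0 Y19.0
G1 X0.0 Y0.0
; layer 6
G0 Z11.2
G0 X0.0 Y0.0
G1 X28.0 Y0.0
G1 X28.0 Y19.0
G1 X0.0 Y19.0
G1 X0.0 Y0.0
; layer 7
G0 Z13.1
G0 X0.0 Y0.0
G1 X28.0 Y0.0
G1 X28.0 Y19.0
G1 X0.0 Y19.0
G1 X0.0 Y0.0
; layer 8
G0 Z15.0
G0 X0.0 Y0.0
G1 X28.0 Y0.0
G1 X28.0 Y19.0
G1 X0.0 Y19.0
G1 X0.0 Y0.0
M2 ; end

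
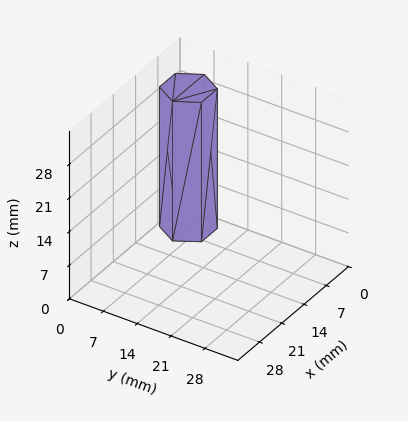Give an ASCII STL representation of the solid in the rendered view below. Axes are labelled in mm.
Reading the render: the shape is a regular 6-sided prism (a cylinder approximated with 6 flat sides), circumscribed radius ≈ 5 mm, height ≈ 29 mm (dimensions read to the nearest mm from the axis ticks). For the STL, each face is triangulated and given an outward normal.

solid part
  facet normal 0.0000 0.0000 -1.0000
    outer loop
      vertex 2.50 9.33 0.00
      vertex 7.50 9.33 0.00
      vertex 10.00 5.00 0.00
    endloop
  endfacet
  facet normal 0.0000 0.0000 -1.0000
    outer loop
      vertex 0.00 5.00 0.00
      vertex 2.50 9.33 0.00
      vertex 10.00 5.00 0.00
    endloop
  endfacet
  facet normal 0.0000 0.0000 -1.0000
    outer loop
      vertex 2.50 0.67 0.00
      vertex 0.00 5.00 0.00
      vertex 10.00 5.00 0.00
    endloop
  endfacet
  facet normal 0.0000 0.0000 -1.0000
    outer loop
      vertex 7.50 0.67 0.00
      vertex 2.50 0.67 0.00
      vertex 10.00 5.00 0.00
    endloop
  endfacet
  facet normal 0.0000 0.0000 1.0000
    outer loop
      vertex 10.00 5.00 29.00
      vertex 7.50 9.33 29.00
      vertex 2.50 9.33 29.00
    endloop
  endfacet
  facet normal 0.0000 0.0000 1.0000
    outer loop
      vertex 10.00 5.00 29.00
      vertex 2.50 9.33 29.00
      vertex 0.00 5.00 29.00
    endloop
  endfacet
  facet normal 0.0000 0.0000 1.0000
    outer loop
      vertex 10.00 5.00 29.00
      vertex 0.00 5.00 29.00
      vertex 2.50 0.67 29.00
    endloop
  endfacet
  facet normal 0.0000 0.0000 1.0000
    outer loop
      vertex 10.00 5.00 29.00
      vertex 2.50 0.67 29.00
      vertex 7.50 0.67 29.00
    endloop
  endfacet
  facet normal 0.8660 0.5000 0.0000
    outer loop
      vertex 10.00 5.00 0.00
      vertex 7.50 9.33 0.00
      vertex 7.50 9.33 29.00
    endloop
  endfacet
  facet normal 0.8660 0.5000 0.0000
    outer loop
      vertex 10.00 5.00 0.00
      vertex 7.50 9.33 29.00
      vertex 10.00 5.00 29.00
    endloop
  endfacet
  facet normal 0.0000 1.0000 0.0000
    outer loop
      vertex 7.50 9.33 0.00
      vertex 2.50 9.33 0.00
      vertex 2.50 9.33 29.00
    endloop
  endfacet
  facet normal 0.0000 1.0000 0.0000
    outer loop
      vertex 7.50 9.33 0.00
      vertex 2.50 9.33 29.00
      vertex 7.50 9.33 29.00
    endloop
  endfacet
  facet normal -0.8660 0.5000 0.0000
    outer loop
      vertex 2.50 9.33 0.00
      vertex 0.00 5.00 0.00
      vertex 0.00 5.00 29.00
    endloop
  endfacet
  facet normal -0.8660 0.5000 0.0000
    outer loop
      vertex 2.50 9.33 0.00
      vertex 0.00 5.00 29.00
      vertex 2.50 9.33 29.00
    endloop
  endfacet
  facet normal -0.8660 -0.5000 0.0000
    outer loop
      vertex 0.00 5.00 0.00
      vertex 2.50 0.67 0.00
      vertex 2.50 0.67 29.00
    endloop
  endfacet
  facet normal -0.8660 -0.5000 0.0000
    outer loop
      vertex 0.00 5.00 0.00
      vertex 2.50 0.67 29.00
      vertex 0.00 5.00 29.00
    endloop
  endfacet
  facet normal 0.0000 -1.0000 0.0000
    outer loop
      vertex 2.50 0.67 0.00
      vertex 7.50 0.67 0.00
      vertex 7.50 0.67 29.00
    endloop
  endfacet
  facet normal 0.0000 -1.0000 0.0000
    outer loop
      vertex 2.50 0.67 0.00
      vertex 7.50 0.67 29.00
      vertex 2.50 0.67 29.00
    endloop
  endfacet
  facet normal 0.8660 -0.5000 0.0000
    outer loop
      vertex 7.50 0.67 0.00
      vertex 10.00 5.00 0.00
      vertex 10.00 5.00 29.00
    endloop
  endfacet
  facet normal 0.8660 -0.5000 0.0000
    outer loop
      vertex 7.50 0.67 0.00
      vertex 10.00 5.00 29.00
      vertex 7.50 0.67 29.00
    endloop
  endfacet
endsolid part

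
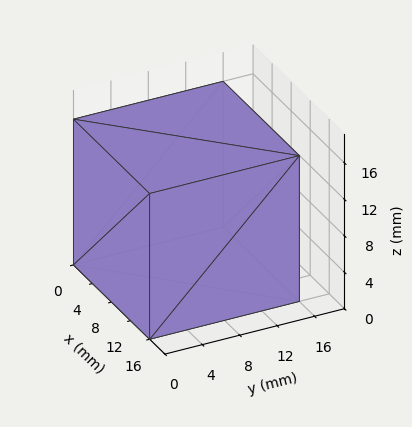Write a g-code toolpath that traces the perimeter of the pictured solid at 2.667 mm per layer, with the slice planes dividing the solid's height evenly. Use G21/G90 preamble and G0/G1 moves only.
Reading the render: the shape is a rectangular box, roughly 16 × 16 mm footprint and 16 mm tall (dimensions read to the nearest mm from the axis ticks). For the g-code, the solid's height is divided into equal slices at the stated Δz and each level perimeter traced with G1 moves after a G0 lift.

; perimeter-only toolpath
G21 ; units = mm
G90 ; absolute positioning
G28 ; home
; layer 1
G0 Z2.667
G0 X0.000 Y0.000
G1 X16.000 Y0.000
G1 X16.000 Y16.000
G1 X0.000 Y16.000
G1 X0.000 Y0.000
; layer 2
G0 Z5.333
G0 X0.000 Y0.000
G1 X16.000 Y0.000
G1 X16.000 Y16.000
G1 X0.000 Y16.000
G1 X0.000 Y0.000
; layer 3
G0 Z8.000
G0 X0.000 Y0.000
G1 X16.000 Y0.000
G1 X16.000 Y16.000
G1 X0.000 Y16.000
G1 X0.000 Y0.000
; layer 4
G0 Z10.667
G0 X0.000 Y0.000
G1 X16.000 Y0.000
G1 X16.000 Y16.000
G1 X0.000 Y16.000
G1 X0.000 Y0.000
; layer 5
G0 Z13.333
G0 X0.000 Y0.000
G1 X16.000 Y0.000
G1 X16.000 Y16.000
G1 X0.000 Y16.000
G1 X0.000 Y0.000
; layer 6
G0 Z16.000
G0 X0.000 Y0.000
G1 X16.000 Y0.000
G1 X16.000 Y16.000
G1 X0.000 Y16.000
G1 X0.000 Y0.000
M2 ; end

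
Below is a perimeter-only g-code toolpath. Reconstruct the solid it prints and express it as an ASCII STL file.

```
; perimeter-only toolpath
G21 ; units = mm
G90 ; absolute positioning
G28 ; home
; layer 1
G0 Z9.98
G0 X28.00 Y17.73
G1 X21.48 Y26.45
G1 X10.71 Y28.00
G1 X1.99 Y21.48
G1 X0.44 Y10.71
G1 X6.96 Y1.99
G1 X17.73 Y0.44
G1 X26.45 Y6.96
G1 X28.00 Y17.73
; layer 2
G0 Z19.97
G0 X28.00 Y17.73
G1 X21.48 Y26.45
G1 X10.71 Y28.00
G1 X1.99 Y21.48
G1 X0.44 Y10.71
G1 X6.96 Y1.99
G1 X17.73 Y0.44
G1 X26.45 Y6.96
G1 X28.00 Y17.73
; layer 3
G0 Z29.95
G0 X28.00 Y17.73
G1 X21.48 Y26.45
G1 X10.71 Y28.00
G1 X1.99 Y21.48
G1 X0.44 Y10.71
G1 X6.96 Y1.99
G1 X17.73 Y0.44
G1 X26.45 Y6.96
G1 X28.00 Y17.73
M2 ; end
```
solid part
  facet normal 0.0000 0.0000 -1.0000
    outer loop
      vertex 10.71 28.00 0.00
      vertex 21.48 26.45 0.00
      vertex 28.00 17.73 0.00
    endloop
  endfacet
  facet normal 0.0000 0.0000 -1.0000
    outer loop
      vertex 1.99 21.48 0.00
      vertex 10.71 28.00 0.00
      vertex 28.00 17.73 0.00
    endloop
  endfacet
  facet normal 0.0000 0.0000 -1.0000
    outer loop
      vertex 0.44 10.71 0.00
      vertex 1.99 21.48 0.00
      vertex 28.00 17.73 0.00
    endloop
  endfacet
  facet normal 0.0000 0.0000 -1.0000
    outer loop
      vertex 6.96 1.99 0.00
      vertex 0.44 10.71 0.00
      vertex 28.00 17.73 0.00
    endloop
  endfacet
  facet normal 0.0000 0.0000 -1.0000
    outer loop
      vertex 17.73 0.44 0.00
      vertex 6.96 1.99 0.00
      vertex 28.00 17.73 0.00
    endloop
  endfacet
  facet normal 0.0000 0.0000 -1.0000
    outer loop
      vertex 26.45 6.96 0.00
      vertex 17.73 0.44 0.00
      vertex 28.00 17.73 0.00
    endloop
  endfacet
  facet normal 0.0000 0.0000 1.0000
    outer loop
      vertex 28.00 17.73 29.95
      vertex 21.48 26.45 29.95
      vertex 10.71 28.00 29.95
    endloop
  endfacet
  facet normal 0.0000 0.0000 1.0000
    outer loop
      vertex 28.00 17.73 29.95
      vertex 10.71 28.00 29.95
      vertex 1.99 21.48 29.95
    endloop
  endfacet
  facet normal 0.0000 0.0000 1.0000
    outer loop
      vertex 28.00 17.73 29.95
      vertex 1.99 21.48 29.95
      vertex 0.44 10.71 29.95
    endloop
  endfacet
  facet normal 0.0000 0.0000 1.0000
    outer loop
      vertex 28.00 17.73 29.95
      vertex 0.44 10.71 29.95
      vertex 6.96 1.99 29.95
    endloop
  endfacet
  facet normal 0.0000 0.0000 1.0000
    outer loop
      vertex 28.00 17.73 29.95
      vertex 6.96 1.99 29.95
      vertex 17.73 0.44 29.95
    endloop
  endfacet
  facet normal 0.0000 0.0000 1.0000
    outer loop
      vertex 28.00 17.73 29.95
      vertex 17.73 0.44 29.95
      vertex 26.45 6.96 29.95
    endloop
  endfacet
  facet normal 0.8009 0.5988 0.0000
    outer loop
      vertex 28.00 17.73 0.00
      vertex 21.48 26.45 0.00
      vertex 21.48 26.45 29.95
    endloop
  endfacet
  facet normal 0.8009 0.5988 0.0000
    outer loop
      vertex 28.00 17.73 0.00
      vertex 21.48 26.45 29.95
      vertex 28.00 17.73 29.95
    endloop
  endfacet
  facet normal 0.1425 0.9898 0.0000
    outer loop
      vertex 21.48 26.45 0.00
      vertex 10.71 28.00 0.00
      vertex 10.71 28.00 29.95
    endloop
  endfacet
  facet normal 0.1425 0.9898 0.0000
    outer loop
      vertex 21.48 26.45 0.00
      vertex 10.71 28.00 29.95
      vertex 21.48 26.45 29.95
    endloop
  endfacet
  facet normal -0.5988 0.8009 0.0000
    outer loop
      vertex 10.71 28.00 0.00
      vertex 1.99 21.48 0.00
      vertex 1.99 21.48 29.95
    endloop
  endfacet
  facet normal -0.5988 0.8009 0.0000
    outer loop
      vertex 10.71 28.00 0.00
      vertex 1.99 21.48 29.95
      vertex 10.71 28.00 29.95
    endloop
  endfacet
  facet normal -0.9898 0.1425 0.0000
    outer loop
      vertex 1.99 21.48 0.00
      vertex 0.44 10.71 0.00
      vertex 0.44 10.71 29.95
    endloop
  endfacet
  facet normal -0.9898 0.1425 0.0000
    outer loop
      vertex 1.99 21.48 0.00
      vertex 0.44 10.71 29.95
      vertex 1.99 21.48 29.95
    endloop
  endfacet
  facet normal -0.8009 -0.5988 0.0000
    outer loop
      vertex 0.44 10.71 0.00
      vertex 6.96 1.99 0.00
      vertex 6.96 1.99 29.95
    endloop
  endfacet
  facet normal -0.8009 -0.5988 0.0000
    outer loop
      vertex 0.44 10.71 0.00
      vertex 6.96 1.99 29.95
      vertex 0.44 10.71 29.95
    endloop
  endfacet
  facet normal -0.1425 -0.9898 0.0000
    outer loop
      vertex 6.96 1.99 0.00
      vertex 17.73 0.44 0.00
      vertex 17.73 0.44 29.95
    endloop
  endfacet
  facet normal -0.1425 -0.9898 0.0000
    outer loop
      vertex 6.96 1.99 0.00
      vertex 17.73 0.44 29.95
      vertex 6.96 1.99 29.95
    endloop
  endfacet
  facet normal 0.5988 -0.8009 0.0000
    outer loop
      vertex 17.73 0.44 0.00
      vertex 26.45 6.96 0.00
      vertex 26.45 6.96 29.95
    endloop
  endfacet
  facet normal 0.5988 -0.8009 0.0000
    outer loop
      vertex 17.73 0.44 0.00
      vertex 26.45 6.96 29.95
      vertex 17.73 0.44 29.95
    endloop
  endfacet
  facet normal 0.9898 -0.1425 0.0000
    outer loop
      vertex 26.45 6.96 0.00
      vertex 28.00 17.73 0.00
      vertex 28.00 17.73 29.95
    endloop
  endfacet
  facet normal 0.9898 -0.1425 0.0000
    outer loop
      vertex 26.45 6.96 0.00
      vertex 28.00 17.73 29.95
      vertex 26.45 6.96 29.95
    endloop
  endfacet
endsolid part

The G0 Z moves step by Δz≈9.98 mm. Every layer's G1 loop is the same polygon, so the solid is a straight extrusion of it from z=0 to z≈29.9. Closing with flat bottom and top caps and triangulating gives 28 facets — a regular 8-sided prism (a cylinder approximated with 8 flat sides), circumscribed radius ≈ 14.2 mm, height ≈ 29.9 mm.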